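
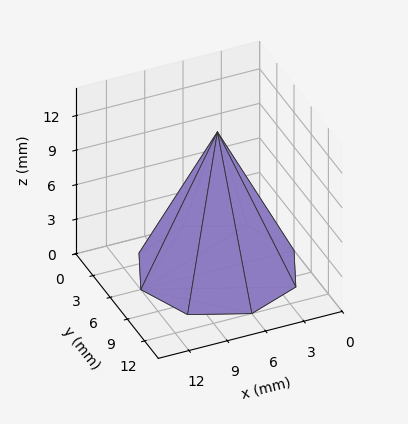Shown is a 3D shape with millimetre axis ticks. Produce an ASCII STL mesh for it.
Reading the render: the shape is a regular 8-sided pyramid, base circumscribed radius ≈ 6 mm, apex at z ≈ 12 mm (dimensions read to the nearest mm from the axis ticks). For the STL, each face is triangulated and given an outward normal.

solid part
  facet normal 0.0000 0.0000 -1.0000
    outer loop
      vertex 6.00 12.00 0.00
      vertex 10.24 10.24 0.00
      vertex 12.00 6.00 0.00
    endloop
  endfacet
  facet normal 0.0000 0.0000 -1.0000
    outer loop
      vertex 1.76 10.24 0.00
      vertex 6.00 12.00 0.00
      vertex 12.00 6.00 0.00
    endloop
  endfacet
  facet normal 0.0000 0.0000 -1.0000
    outer loop
      vertex 0.00 6.00 0.00
      vertex 1.76 10.24 0.00
      vertex 12.00 6.00 0.00
    endloop
  endfacet
  facet normal 0.0000 0.0000 -1.0000
    outer loop
      vertex 1.76 1.76 0.00
      vertex 0.00 6.00 0.00
      vertex 12.00 6.00 0.00
    endloop
  endfacet
  facet normal 0.0000 0.0000 -1.0000
    outer loop
      vertex 6.00 0.00 0.00
      vertex 1.76 1.76 0.00
      vertex 12.00 6.00 0.00
    endloop
  endfacet
  facet normal 0.0000 0.0000 -1.0000
    outer loop
      vertex 10.24 1.76 0.00
      vertex 6.00 0.00 0.00
      vertex 12.00 6.00 0.00
    endloop
  endfacet
  facet normal 0.8385 0.3481 0.4193
    outer loop
      vertex 12.00 6.00 0.00
      vertex 10.24 10.24 0.00
      vertex 6.00 6.00 12.00
    endloop
  endfacet
  facet normal 0.3481 0.8385 0.4193
    outer loop
      vertex 10.24 10.24 0.00
      vertex 6.00 12.00 0.00
      vertex 6.00 6.00 12.00
    endloop
  endfacet
  facet normal -0.3481 0.8385 0.4193
    outer loop
      vertex 6.00 12.00 0.00
      vertex 1.76 10.24 0.00
      vertex 6.00 6.00 12.00
    endloop
  endfacet
  facet normal -0.8385 0.3481 0.4193
    outer loop
      vertex 1.76 10.24 0.00
      vertex 0.00 6.00 0.00
      vertex 6.00 6.00 12.00
    endloop
  endfacet
  facet normal -0.8385 -0.3481 0.4193
    outer loop
      vertex 0.00 6.00 0.00
      vertex 1.76 1.76 0.00
      vertex 6.00 6.00 12.00
    endloop
  endfacet
  facet normal -0.3481 -0.8385 0.4193
    outer loop
      vertex 1.76 1.76 0.00
      vertex 6.00 0.00 0.00
      vertex 6.00 6.00 12.00
    endloop
  endfacet
  facet normal 0.3481 -0.8385 0.4193
    outer loop
      vertex 6.00 0.00 0.00
      vertex 10.24 1.76 0.00
      vertex 6.00 6.00 12.00
    endloop
  endfacet
  facet normal 0.8385 -0.3481 0.4193
    outer loop
      vertex 10.24 1.76 0.00
      vertex 12.00 6.00 0.00
      vertex 6.00 6.00 12.00
    endloop
  endfacet
endsolid part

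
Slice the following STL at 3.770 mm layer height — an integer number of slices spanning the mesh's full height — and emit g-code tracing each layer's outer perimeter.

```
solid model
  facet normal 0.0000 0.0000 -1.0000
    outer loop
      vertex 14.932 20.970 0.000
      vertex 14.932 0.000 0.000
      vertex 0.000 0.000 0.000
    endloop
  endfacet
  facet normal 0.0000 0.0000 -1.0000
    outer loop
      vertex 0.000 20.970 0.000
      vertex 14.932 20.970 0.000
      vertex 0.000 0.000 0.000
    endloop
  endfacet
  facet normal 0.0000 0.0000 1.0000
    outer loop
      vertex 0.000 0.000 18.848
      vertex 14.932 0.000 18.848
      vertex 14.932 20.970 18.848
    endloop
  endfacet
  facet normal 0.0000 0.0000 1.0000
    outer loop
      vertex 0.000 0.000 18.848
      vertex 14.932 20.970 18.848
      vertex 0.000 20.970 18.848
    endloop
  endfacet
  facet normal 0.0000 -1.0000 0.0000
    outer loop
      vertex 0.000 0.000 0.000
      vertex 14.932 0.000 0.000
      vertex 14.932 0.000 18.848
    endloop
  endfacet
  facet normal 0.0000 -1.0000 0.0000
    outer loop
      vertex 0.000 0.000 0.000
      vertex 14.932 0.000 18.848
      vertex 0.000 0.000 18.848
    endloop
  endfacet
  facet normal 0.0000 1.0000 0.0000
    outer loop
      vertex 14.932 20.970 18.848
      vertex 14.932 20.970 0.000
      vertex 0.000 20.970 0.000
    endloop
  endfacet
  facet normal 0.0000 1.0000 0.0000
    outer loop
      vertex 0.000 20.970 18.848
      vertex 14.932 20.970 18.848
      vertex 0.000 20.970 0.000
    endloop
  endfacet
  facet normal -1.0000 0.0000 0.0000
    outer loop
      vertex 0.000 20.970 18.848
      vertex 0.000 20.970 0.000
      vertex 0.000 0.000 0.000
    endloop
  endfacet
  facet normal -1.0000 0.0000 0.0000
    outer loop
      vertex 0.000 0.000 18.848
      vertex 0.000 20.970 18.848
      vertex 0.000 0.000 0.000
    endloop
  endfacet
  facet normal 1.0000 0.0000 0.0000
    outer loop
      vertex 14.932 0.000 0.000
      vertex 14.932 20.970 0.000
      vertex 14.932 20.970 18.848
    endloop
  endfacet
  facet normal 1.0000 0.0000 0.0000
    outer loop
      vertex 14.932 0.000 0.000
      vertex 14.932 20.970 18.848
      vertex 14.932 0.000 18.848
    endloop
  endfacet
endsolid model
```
; perimeter-only toolpath
G21 ; units = mm
G90 ; absolute positioning
G28 ; home
; layer 1
G0 Z3.770
G0 X0.000 Y0.000
G1 X14.932 Y0.000
G1 X14.932 Y20.970
G1 X0.000 Y20.970
G1 X0.000 Y0.000
; layer 2
G0 Z7.539
G0 X0.000 Y0.000
G1 X14.932 Y0.000
G1 X14.932 Y20.970
G1 X0.000 Y20.970
G1 X0.000 Y0.000
; layer 3
G0 Z11.309
G0 X0.000 Y0.000
G1 X14.932 Y0.000
G1 X14.932 Y20.970
G1 X0.000 Y20.970
G1 X0.000 Y0.000
; layer 4
G0 Z15.078
G0 X0.000 Y0.000
G1 X14.932 Y0.000
G1 X14.932 Y20.970
G1 X0.000 Y20.970
G1 X0.000 Y0.000
; layer 5
G0 Z18.848
G0 X0.000 Y0.000
G1 X14.932 Y0.000
G1 X14.932 Y20.970
G1 X0.000 Y20.970
G1 X0.000 Y0.000
M2 ; end

The solid is a rectangular box, roughly 14.9 × 21 mm footprint and 18.8 mm tall. Slicing at Δz = 3.770 mm — 5 equal slices spanning the solid's height, so layer i sits at z = i·h/5 — gives 5 non-empty perimeters. Each is a 4-segment closed polygon; G0 lifts to the layer z and rapids to the start vertex, then G1 traces the edges.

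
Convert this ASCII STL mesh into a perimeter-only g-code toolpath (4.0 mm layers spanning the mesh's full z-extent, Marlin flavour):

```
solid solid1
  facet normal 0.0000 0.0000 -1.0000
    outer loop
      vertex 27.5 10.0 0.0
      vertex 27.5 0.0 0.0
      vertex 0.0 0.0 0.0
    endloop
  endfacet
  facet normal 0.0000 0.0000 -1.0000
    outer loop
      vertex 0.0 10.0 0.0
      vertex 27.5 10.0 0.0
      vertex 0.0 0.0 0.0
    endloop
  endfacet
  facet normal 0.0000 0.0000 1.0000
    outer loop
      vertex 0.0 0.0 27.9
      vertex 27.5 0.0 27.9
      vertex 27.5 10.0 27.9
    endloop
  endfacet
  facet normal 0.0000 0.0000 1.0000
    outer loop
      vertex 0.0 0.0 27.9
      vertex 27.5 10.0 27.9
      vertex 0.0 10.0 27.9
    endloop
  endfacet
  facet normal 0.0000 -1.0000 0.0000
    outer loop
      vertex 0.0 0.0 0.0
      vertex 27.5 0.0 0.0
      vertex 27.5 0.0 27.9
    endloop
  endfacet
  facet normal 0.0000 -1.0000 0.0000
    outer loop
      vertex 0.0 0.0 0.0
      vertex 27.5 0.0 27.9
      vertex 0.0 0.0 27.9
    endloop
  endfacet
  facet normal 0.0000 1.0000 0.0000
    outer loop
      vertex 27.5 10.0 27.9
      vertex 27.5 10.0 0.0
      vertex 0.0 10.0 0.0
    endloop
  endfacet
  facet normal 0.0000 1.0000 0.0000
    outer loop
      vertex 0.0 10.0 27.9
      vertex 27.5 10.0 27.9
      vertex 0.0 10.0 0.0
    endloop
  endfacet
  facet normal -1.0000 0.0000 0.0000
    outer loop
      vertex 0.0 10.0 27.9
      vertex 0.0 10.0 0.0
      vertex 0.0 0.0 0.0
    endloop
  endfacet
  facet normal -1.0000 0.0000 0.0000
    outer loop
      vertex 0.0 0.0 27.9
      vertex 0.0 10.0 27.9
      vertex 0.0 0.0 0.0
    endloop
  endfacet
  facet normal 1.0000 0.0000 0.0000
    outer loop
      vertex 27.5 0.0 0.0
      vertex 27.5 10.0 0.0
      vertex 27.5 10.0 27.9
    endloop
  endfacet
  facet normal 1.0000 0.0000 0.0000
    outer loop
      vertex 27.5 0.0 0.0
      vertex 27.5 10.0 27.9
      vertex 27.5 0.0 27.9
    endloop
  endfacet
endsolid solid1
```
; perimeter-only toolpath
G21 ; units = mm
G90 ; absolute positioning
G28 ; home
; layer 1
G0 Z4.0
G0 X0.0 Y0.0
G1 X27.5 Y0.0
G1 X27.5 Y10.0
G1 X0.0 Y10.0
G1 X0.0 Y0.0
; layer 2
G0 Z8.0
G0 X0.0 Y0.0
G1 X27.5 Y0.0
G1 X27.5 Y10.0
G1 X0.0 Y10.0
G1 X0.0 Y0.0
; layer 3
G0 Z12.0
G0 X0.0 Y0.0
G1 X27.5 Y0.0
G1 X27.5 Y10.0
G1 X0.0 Y10.0
G1 X0.0 Y0.0
; layer 4
G0 Z15.9
G0 X0.0 Y0.0
G1 X27.5 Y0.0
G1 X27.5 Y10.0
G1 X0.0 Y10.0
G1 X0.0 Y0.0
; layer 5
G0 Z19.9
G0 X0.0 Y0.0
G1 X27.5 Y0.0
G1 X27.5 Y10.0
G1 X0.0 Y10.0
G1 X0.0 Y0.0
; layer 6
G0 Z23.9
G0 X0.0 Y0.0
G1 X27.5 Y0.0
G1 X27.5 Y10.0
G1 X0.0 Y10.0
G1 X0.0 Y0.0
; layer 7
G0 Z27.9
G0 X0.0 Y0.0
G1 X27.5 Y0.0
G1 X27.5 Y10.0
G1 X0.0 Y10.0
G1 X0.0 Y0.0
M2 ; end

The solid is a rectangular box, roughly 27.5 × 10 mm footprint and 27.9 mm tall. Slicing at Δz = 4.0 mm — 7 equal slices spanning the solid's height, so layer i sits at z = i·h/7 — gives 7 non-empty perimeters. Each is a 4-segment closed polygon; G0 lifts to the layer z and rapids to the start vertex, then G1 traces the edges.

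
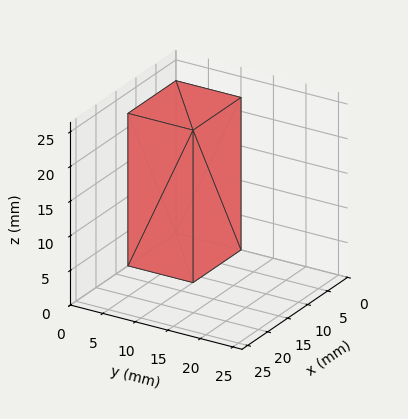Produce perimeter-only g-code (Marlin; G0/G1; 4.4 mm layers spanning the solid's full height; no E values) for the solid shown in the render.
Reading the render: the shape is a rectangular box, roughly 12 × 10 mm footprint and 22 mm tall (dimensions read to the nearest mm from the axis ticks). For the g-code, the solid's height is divided into equal slices at the stated Δz and each level perimeter traced with G1 moves after a G0 lift.

; perimeter-only toolpath
G21 ; units = mm
G90 ; absolute positioning
G28 ; home
; layer 1
G0 Z4.4
G0 X0.0 Y0.0
G1 X12.0 Y0.0
G1 X12.0 Y10.0
G1 X0.0 Y10.0
G1 X0.0 Y0.0
; layer 2
G0 Z8.8
G0 X0.0 Y0.0
G1 X12.0 Y0.0
G1 X12.0 Y10.0
G1 X0.0 Y10.0
G1 X0.0 Y0.0
; layer 3
G0 Z13.2
G0 X0.0 Y0.0
G1 X12.0 Y0.0
G1 X12.0 Y10.0
G1 X0.0 Y10.0
G1 X0.0 Y0.0
; layer 4
G0 Z17.6
G0 X0.0 Y0.0
G1 X12.0 Y0.0
G1 X12.0 Y10.0
G1 X0.0 Y10.0
G1 X0.0 Y0.0
; layer 5
G0 Z22.0
G0 X0.0 Y0.0
G1 X12.0 Y0.0
G1 X12.0 Y10.0
G1 X0.0 Y10.0
G1 X0.0 Y0.0
M2 ; end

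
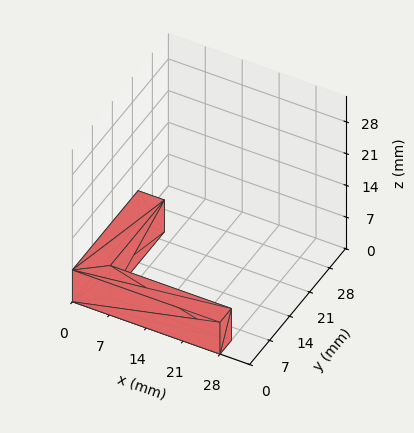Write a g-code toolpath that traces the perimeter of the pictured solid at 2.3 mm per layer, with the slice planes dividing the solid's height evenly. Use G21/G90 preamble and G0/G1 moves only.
Reading the render: the shape is an L-shaped prism: outer 28 × 23 mm, arm thicknesses ≈ 4 mm (horizontal) and 5 mm (vertical), extruded 7 mm in z (dimensions read to the nearest mm from the axis ticks). For the g-code, the solid's height is divided into equal slices at the stated Δz and each level perimeter traced with G1 moves after a G0 lift.

; perimeter-only toolpath
G21 ; units = mm
G90 ; absolute positioning
G28 ; home
; layer 1
G0 Z2.3
G0 X0.0 Y0.0
G1 X28.0 Y0.0
G1 X28.0 Y4.0
G1 X5.0 Y4.0
G1 X5.0 Y23.0
G1 X0.0 Y23.0
G1 X0.0 Y0.0
; layer 2
G0 Z4.7
G0 X0.0 Y0.0
G1 X28.0 Y0.0
G1 X28.0 Y4.0
G1 X5.0 Y4.0
G1 X5.0 Y23.0
G1 X0.0 Y23.0
G1 X0.0 Y0.0
; layer 3
G0 Z7.0
G0 X0.0 Y0.0
G1 X28.0 Y0.0
G1 X28.0 Y4.0
G1 X5.0 Y4.0
G1 X5.0 Y23.0
G1 X0.0 Y23.0
G1 X0.0 Y0.0
M2 ; end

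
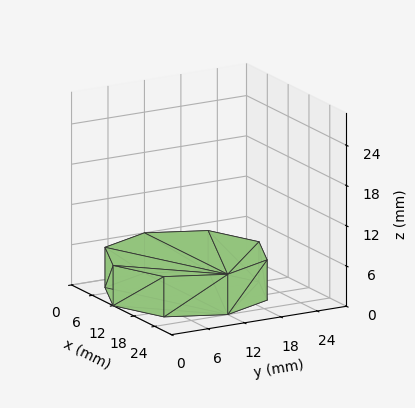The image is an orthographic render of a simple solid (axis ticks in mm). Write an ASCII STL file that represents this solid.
Reading the render: the shape is a regular 8-sided prism (a cylinder approximated with 8 flat sides), circumscribed radius ≈ 12 mm, height ≈ 6 mm (dimensions read to the nearest mm from the axis ticks). For the STL, each face is triangulated and given an outward normal.

solid part
  facet normal 0.0000 0.0000 -1.0000
    outer loop
      vertex 12.00 24.00 0.00
      vertex 20.49 20.49 0.00
      vertex 24.00 12.00 0.00
    endloop
  endfacet
  facet normal 0.0000 0.0000 -1.0000
    outer loop
      vertex 3.51 20.49 0.00
      vertex 12.00 24.00 0.00
      vertex 24.00 12.00 0.00
    endloop
  endfacet
  facet normal 0.0000 0.0000 -1.0000
    outer loop
      vertex 0.00 12.00 0.00
      vertex 3.51 20.49 0.00
      vertex 24.00 12.00 0.00
    endloop
  endfacet
  facet normal 0.0000 0.0000 -1.0000
    outer loop
      vertex 3.51 3.51 0.00
      vertex 0.00 12.00 0.00
      vertex 24.00 12.00 0.00
    endloop
  endfacet
  facet normal 0.0000 0.0000 -1.0000
    outer loop
      vertex 12.00 0.00 0.00
      vertex 3.51 3.51 0.00
      vertex 24.00 12.00 0.00
    endloop
  endfacet
  facet normal 0.0000 0.0000 -1.0000
    outer loop
      vertex 20.49 3.51 0.00
      vertex 12.00 0.00 0.00
      vertex 24.00 12.00 0.00
    endloop
  endfacet
  facet normal 0.0000 0.0000 1.0000
    outer loop
      vertex 24.00 12.00 6.00
      vertex 20.49 20.49 6.00
      vertex 12.00 24.00 6.00
    endloop
  endfacet
  facet normal 0.0000 0.0000 1.0000
    outer loop
      vertex 24.00 12.00 6.00
      vertex 12.00 24.00 6.00
      vertex 3.51 20.49 6.00
    endloop
  endfacet
  facet normal 0.0000 0.0000 1.0000
    outer loop
      vertex 24.00 12.00 6.00
      vertex 3.51 20.49 6.00
      vertex 0.00 12.00 6.00
    endloop
  endfacet
  facet normal 0.0000 0.0000 1.0000
    outer loop
      vertex 24.00 12.00 6.00
      vertex 0.00 12.00 6.00
      vertex 3.51 3.51 6.00
    endloop
  endfacet
  facet normal 0.0000 0.0000 1.0000
    outer loop
      vertex 24.00 12.00 6.00
      vertex 3.51 3.51 6.00
      vertex 12.00 0.00 6.00
    endloop
  endfacet
  facet normal 0.0000 0.0000 1.0000
    outer loop
      vertex 24.00 12.00 6.00
      vertex 12.00 0.00 6.00
      vertex 20.49 3.51 6.00
    endloop
  endfacet
  facet normal 0.9241 0.3821 0.0000
    outer loop
      vertex 24.00 12.00 0.00
      vertex 20.49 20.49 0.00
      vertex 20.49 20.49 6.00
    endloop
  endfacet
  facet normal 0.9241 0.3821 0.0000
    outer loop
      vertex 24.00 12.00 0.00
      vertex 20.49 20.49 6.00
      vertex 24.00 12.00 6.00
    endloop
  endfacet
  facet normal 0.3821 0.9241 0.0000
    outer loop
      vertex 20.49 20.49 0.00
      vertex 12.00 24.00 0.00
      vertex 12.00 24.00 6.00
    endloop
  endfacet
  facet normal 0.3821 0.9241 0.0000
    outer loop
      vertex 20.49 20.49 0.00
      vertex 12.00 24.00 6.00
      vertex 20.49 20.49 6.00
    endloop
  endfacet
  facet normal -0.3821 0.9241 0.0000
    outer loop
      vertex 12.00 24.00 0.00
      vertex 3.51 20.49 0.00
      vertex 3.51 20.49 6.00
    endloop
  endfacet
  facet normal -0.3821 0.9241 0.0000
    outer loop
      vertex 12.00 24.00 0.00
      vertex 3.51 20.49 6.00
      vertex 12.00 24.00 6.00
    endloop
  endfacet
  facet normal -0.9241 0.3821 0.0000
    outer loop
      vertex 3.51 20.49 0.00
      vertex 0.00 12.00 0.00
      vertex 0.00 12.00 6.00
    endloop
  endfacet
  facet normal -0.9241 0.3821 0.0000
    outer loop
      vertex 3.51 20.49 0.00
      vertex 0.00 12.00 6.00
      vertex 3.51 20.49 6.00
    endloop
  endfacet
  facet normal -0.9241 -0.3821 0.0000
    outer loop
      vertex 0.00 12.00 0.00
      vertex 3.51 3.51 0.00
      vertex 3.51 3.51 6.00
    endloop
  endfacet
  facet normal -0.9241 -0.3821 0.0000
    outer loop
      vertex 0.00 12.00 0.00
      vertex 3.51 3.51 6.00
      vertex 0.00 12.00 6.00
    endloop
  endfacet
  facet normal -0.3821 -0.9241 0.0000
    outer loop
      vertex 3.51 3.51 0.00
      vertex 12.00 0.00 0.00
      vertex 12.00 0.00 6.00
    endloop
  endfacet
  facet normal -0.3821 -0.9241 0.0000
    outer loop
      vertex 3.51 3.51 0.00
      vertex 12.00 0.00 6.00
      vertex 3.51 3.51 6.00
    endloop
  endfacet
  facet normal 0.3821 -0.9241 0.0000
    outer loop
      vertex 12.00 0.00 0.00
      vertex 20.49 3.51 0.00
      vertex 20.49 3.51 6.00
    endloop
  endfacet
  facet normal 0.3821 -0.9241 0.0000
    outer loop
      vertex 12.00 0.00 0.00
      vertex 20.49 3.51 6.00
      vertex 12.00 0.00 6.00
    endloop
  endfacet
  facet normal 0.9241 -0.3821 0.0000
    outer loop
      vertex 20.49 3.51 0.00
      vertex 24.00 12.00 0.00
      vertex 24.00 12.00 6.00
    endloop
  endfacet
  facet normal 0.9241 -0.3821 0.0000
    outer loop
      vertex 20.49 3.51 0.00
      vertex 24.00 12.00 6.00
      vertex 20.49 3.51 6.00
    endloop
  endfacet
endsolid part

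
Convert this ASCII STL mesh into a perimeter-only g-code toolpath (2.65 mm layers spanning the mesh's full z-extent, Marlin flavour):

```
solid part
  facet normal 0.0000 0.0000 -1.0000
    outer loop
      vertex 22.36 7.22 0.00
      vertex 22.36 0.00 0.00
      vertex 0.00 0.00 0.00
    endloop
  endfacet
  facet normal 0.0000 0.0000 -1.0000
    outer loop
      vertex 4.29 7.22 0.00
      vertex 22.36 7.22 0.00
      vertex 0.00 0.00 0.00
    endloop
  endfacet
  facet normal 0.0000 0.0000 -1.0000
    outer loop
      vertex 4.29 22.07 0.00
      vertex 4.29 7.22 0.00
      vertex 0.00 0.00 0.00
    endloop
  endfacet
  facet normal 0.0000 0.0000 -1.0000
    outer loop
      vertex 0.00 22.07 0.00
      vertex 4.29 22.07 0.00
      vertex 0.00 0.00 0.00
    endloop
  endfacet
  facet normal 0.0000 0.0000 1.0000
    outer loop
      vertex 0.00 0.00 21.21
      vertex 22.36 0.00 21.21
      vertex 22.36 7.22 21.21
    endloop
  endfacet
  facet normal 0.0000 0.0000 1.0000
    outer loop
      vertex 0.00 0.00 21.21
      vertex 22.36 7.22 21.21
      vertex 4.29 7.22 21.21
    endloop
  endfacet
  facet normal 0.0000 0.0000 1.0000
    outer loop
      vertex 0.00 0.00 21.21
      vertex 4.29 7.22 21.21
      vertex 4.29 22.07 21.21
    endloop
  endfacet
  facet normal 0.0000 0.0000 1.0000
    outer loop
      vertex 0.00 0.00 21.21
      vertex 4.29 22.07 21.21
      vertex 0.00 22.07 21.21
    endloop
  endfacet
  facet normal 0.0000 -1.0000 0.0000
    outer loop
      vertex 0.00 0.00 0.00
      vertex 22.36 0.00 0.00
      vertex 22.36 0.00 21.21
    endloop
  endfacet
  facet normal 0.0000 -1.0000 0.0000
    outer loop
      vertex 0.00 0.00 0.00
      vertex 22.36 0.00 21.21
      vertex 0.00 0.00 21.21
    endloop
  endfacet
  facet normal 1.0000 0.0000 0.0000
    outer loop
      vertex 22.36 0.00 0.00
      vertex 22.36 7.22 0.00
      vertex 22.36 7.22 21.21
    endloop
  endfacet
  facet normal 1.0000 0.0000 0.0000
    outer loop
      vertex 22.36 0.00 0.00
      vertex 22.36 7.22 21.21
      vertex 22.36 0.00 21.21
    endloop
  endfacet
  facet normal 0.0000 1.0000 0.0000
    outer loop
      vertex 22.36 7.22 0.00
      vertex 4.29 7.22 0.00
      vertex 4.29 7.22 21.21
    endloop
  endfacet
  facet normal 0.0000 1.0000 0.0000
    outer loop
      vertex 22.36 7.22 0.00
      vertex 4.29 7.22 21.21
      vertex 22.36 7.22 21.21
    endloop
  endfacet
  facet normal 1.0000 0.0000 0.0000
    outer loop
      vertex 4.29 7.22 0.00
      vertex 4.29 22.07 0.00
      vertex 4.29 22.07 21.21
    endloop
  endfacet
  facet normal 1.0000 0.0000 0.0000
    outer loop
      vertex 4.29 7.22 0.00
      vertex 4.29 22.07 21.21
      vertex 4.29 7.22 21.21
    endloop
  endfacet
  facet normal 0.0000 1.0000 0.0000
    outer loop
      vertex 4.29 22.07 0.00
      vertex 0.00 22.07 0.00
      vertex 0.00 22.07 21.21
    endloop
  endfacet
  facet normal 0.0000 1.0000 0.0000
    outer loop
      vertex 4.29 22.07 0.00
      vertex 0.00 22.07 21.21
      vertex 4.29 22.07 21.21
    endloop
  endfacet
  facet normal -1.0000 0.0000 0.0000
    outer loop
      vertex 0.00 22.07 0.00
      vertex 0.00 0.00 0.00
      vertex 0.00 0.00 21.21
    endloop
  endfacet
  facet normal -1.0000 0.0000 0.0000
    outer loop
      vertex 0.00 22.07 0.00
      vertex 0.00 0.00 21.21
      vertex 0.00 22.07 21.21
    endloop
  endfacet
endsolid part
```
; perimeter-only toolpath
G21 ; units = mm
G90 ; absolute positioning
G28 ; home
; layer 1
G0 Z2.65
G0 X0.00 Y0.00
G1 X22.36 Y0.00
G1 X22.36 Y7.22
G1 X4.29 Y7.22
G1 X4.29 Y22.07
G1 X0.00 Y22.07
G1 X0.00 Y0.00
; layer 2
G0 Z5.30
G0 X0.00 Y0.00
G1 X22.36 Y0.00
G1 X22.36 Y7.22
G1 X4.29 Y7.22
G1 X4.29 Y22.07
G1 X0.00 Y22.07
G1 X0.00 Y0.00
; layer 3
G0 Z7.95
G0 X0.00 Y0.00
G1 X22.36 Y0.00
G1 X22.36 Y7.22
G1 X4.29 Y7.22
G1 X4.29 Y22.07
G1 X0.00 Y22.07
G1 X0.00 Y0.00
; layer 4
G0 Z10.61
G0 X0.00 Y0.00
G1 X22.36 Y0.00
G1 X22.36 Y7.22
G1 X4.29 Y7.22
G1 X4.29 Y22.07
G1 X0.00 Y22.07
G1 X0.00 Y0.00
; layer 5
G0 Z13.26
G0 X0.00 Y0.00
G1 X22.36 Y0.00
G1 X22.36 Y7.22
G1 X4.29 Y7.22
G1 X4.29 Y22.07
G1 X0.00 Y22.07
G1 X0.00 Y0.00
; layer 6
G0 Z15.91
G0 X0.00 Y0.00
G1 X22.36 Y0.00
G1 X22.36 Y7.22
G1 X4.29 Y7.22
G1 X4.29 Y22.07
G1 X0.00 Y22.07
G1 X0.00 Y0.00
; layer 7
G0 Z18.56
G0 X0.00 Y0.00
G1 X22.36 Y0.00
G1 X22.36 Y7.22
G1 X4.29 Y7.22
G1 X4.29 Y22.07
G1 X0.00 Y22.07
G1 X0.00 Y0.00
; layer 8
G0 Z21.21
G0 X0.00 Y0.00
G1 X22.36 Y0.00
G1 X22.36 Y7.22
G1 X4.29 Y7.22
G1 X4.29 Y22.07
G1 X0.00 Y22.07
G1 X0.00 Y0.00
M2 ; end

The solid is an L-shaped prism: outer 22.4 × 22.1 mm, arm thicknesses ≈ 7.22 mm (horizontal) and 4.29 mm (vertical), extruded 21.2 mm in z. Slicing at Δz = 2.65 mm — 8 equal slices spanning the solid's height, so layer i sits at z = i·h/8 — gives 8 non-empty perimeters. Each is a 6-segment closed polygon; G0 lifts to the layer z and rapids to the start vertex, then G1 traces the edges.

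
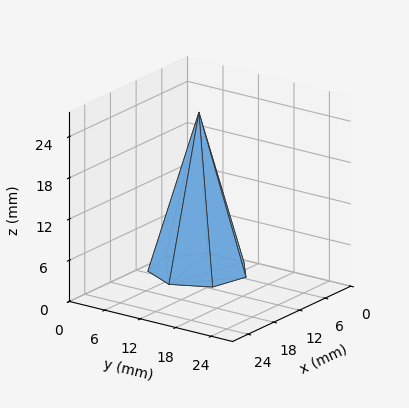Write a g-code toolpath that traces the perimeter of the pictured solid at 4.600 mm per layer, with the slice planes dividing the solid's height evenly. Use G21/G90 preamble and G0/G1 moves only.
Reading the render: the shape is a regular 7-sided pyramid, base circumscribed radius ≈ 7 mm, apex at z ≈ 23 mm (dimensions read to the nearest mm from the axis ticks). For the g-code, the solid's height is divided into equal slices at the stated Δz and each level perimeter traced with G1 moves after a G0 lift.

; perimeter-only toolpath
G21 ; units = mm
G90 ; absolute positioning
G28 ; home
; layer 1
G0 Z4.600
G0 X12.600 Y7.000
G1 X10.491 Y11.378
G1 X5.754 Y12.459
G1 X1.954 Y9.430
G1 X1.954 Y4.570
G1 X5.754 Y1.541
G1 X10.491 Y2.622
G1 X12.600 Y7.000
; layer 2
G0 Z9.200
G0 X11.200 Y7.000
G1 X9.618 Y10.284
G1 X6.065 Y11.094
G1 X3.216 Y8.822
G1 X3.216 Y5.178
G1 X6.065 Y2.906
G1 X9.618 Y3.716
G1 X11.200 Y7.000
; layer 3
G0 Z13.800
G0 X9.800 Y7.000
G1 X8.746 Y9.189
G1 X6.377 Y9.730
G1 X4.477 Y8.215
G1 X4.477 Y5.785
G1 X6.377 Y4.270
G1 X8.746 Y4.811
G1 X9.800 Y7.000
; layer 4
G0 Z18.400
G0 X8.400 Y7.000
G1 X7.873 Y8.095
G1 X6.688 Y8.365
G1 X5.739 Y7.607
G1 X5.739 Y6.393
G1 X6.688 Y5.635
G1 X7.873 Y5.905
G1 X8.400 Y7.000
M2 ; end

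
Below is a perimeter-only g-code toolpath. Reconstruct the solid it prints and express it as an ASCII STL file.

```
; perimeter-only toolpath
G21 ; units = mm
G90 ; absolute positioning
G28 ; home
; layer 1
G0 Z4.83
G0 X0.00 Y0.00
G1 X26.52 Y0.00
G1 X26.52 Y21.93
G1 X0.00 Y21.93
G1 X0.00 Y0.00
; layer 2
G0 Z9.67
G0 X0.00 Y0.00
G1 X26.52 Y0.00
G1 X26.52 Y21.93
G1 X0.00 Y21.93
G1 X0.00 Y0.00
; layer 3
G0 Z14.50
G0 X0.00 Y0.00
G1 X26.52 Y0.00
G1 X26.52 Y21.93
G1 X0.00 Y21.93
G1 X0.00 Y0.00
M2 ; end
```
solid part
  facet normal 0.0000 0.0000 -1.0000
    outer loop
      vertex 26.52 21.93 0.00
      vertex 26.52 0.00 0.00
      vertex 0.00 0.00 0.00
    endloop
  endfacet
  facet normal 0.0000 0.0000 -1.0000
    outer loop
      vertex 0.00 21.93 0.00
      vertex 26.52 21.93 0.00
      vertex 0.00 0.00 0.00
    endloop
  endfacet
  facet normal 0.0000 0.0000 1.0000
    outer loop
      vertex 0.00 0.00 14.50
      vertex 26.52 0.00 14.50
      vertex 26.52 21.93 14.50
    endloop
  endfacet
  facet normal 0.0000 0.0000 1.0000
    outer loop
      vertex 0.00 0.00 14.50
      vertex 26.52 21.93 14.50
      vertex 0.00 21.93 14.50
    endloop
  endfacet
  facet normal 0.0000 -1.0000 0.0000
    outer loop
      vertex 0.00 0.00 0.00
      vertex 26.52 0.00 0.00
      vertex 26.52 0.00 14.50
    endloop
  endfacet
  facet normal 0.0000 -1.0000 0.0000
    outer loop
      vertex 0.00 0.00 0.00
      vertex 26.52 0.00 14.50
      vertex 0.00 0.00 14.50
    endloop
  endfacet
  facet normal 0.0000 1.0000 0.0000
    outer loop
      vertex 26.52 21.93 14.50
      vertex 26.52 21.93 0.00
      vertex 0.00 21.93 0.00
    endloop
  endfacet
  facet normal 0.0000 1.0000 0.0000
    outer loop
      vertex 0.00 21.93 14.50
      vertex 26.52 21.93 14.50
      vertex 0.00 21.93 0.00
    endloop
  endfacet
  facet normal -1.0000 0.0000 0.0000
    outer loop
      vertex 0.00 21.93 14.50
      vertex 0.00 21.93 0.00
      vertex 0.00 0.00 0.00
    endloop
  endfacet
  facet normal -1.0000 0.0000 0.0000
    outer loop
      vertex 0.00 0.00 14.50
      vertex 0.00 21.93 14.50
      vertex 0.00 0.00 0.00
    endloop
  endfacet
  facet normal 1.0000 0.0000 0.0000
    outer loop
      vertex 26.52 0.00 0.00
      vertex 26.52 21.93 0.00
      vertex 26.52 21.93 14.50
    endloop
  endfacet
  facet normal 1.0000 0.0000 0.0000
    outer loop
      vertex 26.52 0.00 0.00
      vertex 26.52 21.93 14.50
      vertex 26.52 0.00 14.50
    endloop
  endfacet
endsolid part

The G0 Z moves step by Δz≈4.83 mm. Every layer's G1 loop is the same polygon, so the solid is a straight extrusion of it from z=0 to z≈14.5. Closing with flat bottom and top caps and triangulating gives 12 facets — a rectangular box, roughly 26.5 × 21.9 mm footprint and 14.5 mm tall.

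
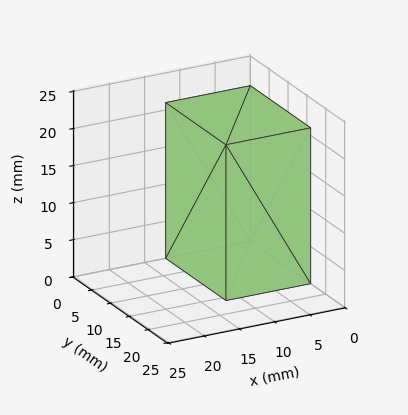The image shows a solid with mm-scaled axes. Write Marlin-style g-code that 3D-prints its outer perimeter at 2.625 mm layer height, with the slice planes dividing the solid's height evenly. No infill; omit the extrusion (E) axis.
Reading the render: the shape is a rectangular box, roughly 12 × 16 mm footprint and 21 mm tall (dimensions read to the nearest mm from the axis ticks). For the g-code, the solid's height is divided into equal slices at the stated Δz and each level perimeter traced with G1 moves after a G0 lift.

; perimeter-only toolpath
G21 ; units = mm
G90 ; absolute positioning
G28 ; home
; layer 1
G0 Z2.625
G0 X0.000 Y0.000
G1 X12.000 Y0.000
G1 X12.000 Y16.000
G1 X0.000 Y16.000
G1 X0.000 Y0.000
; layer 2
G0 Z5.250
G0 X0.000 Y0.000
G1 X12.000 Y0.000
G1 X12.000 Y16.000
G1 X0.000 Y16.000
G1 X0.000 Y0.000
; layer 3
G0 Z7.875
G0 X0.000 Y0.000
G1 X12.000 Y0.000
G1 X12.000 Y16.000
G1 X0.000 Y16.000
G1 X0.000 Y0.000
; layer 4
G0 Z10.500
G0 X0.000 Y0.000
G1 X12.000 Y0.000
G1 X12.000 Y16.000
G1 X0.000 Y16.000
G1 X0.000 Y0.000
; layer 5
G0 Z13.125
G0 X0.000 Y0.000
G1 X12.000 Y0.000
G1 X12.000 Y16.000
G1 X0.000 Y16.000
G1 X0.000 Y0.000
; layer 6
G0 Z15.750
G0 X0.000 Y0.000
G1 X12.000 Y0.000
G1 X12.000 Y16.000
G1 X0.000 Y16.000
G1 X0.000 Y0.000
; layer 7
G0 Z18.375
G0 X0.000 Y0.000
G1 X12.000 Y0.000
G1 X12.000 Y16.000
G1 X0.000 Y16.000
G1 X0.000 Y0.000
; layer 8
G0 Z21.000
G0 X0.000 Y0.000
G1 X12.000 Y0.000
G1 X12.000 Y16.000
G1 X0.000 Y16.000
G1 X0.000 Y0.000
M2 ; end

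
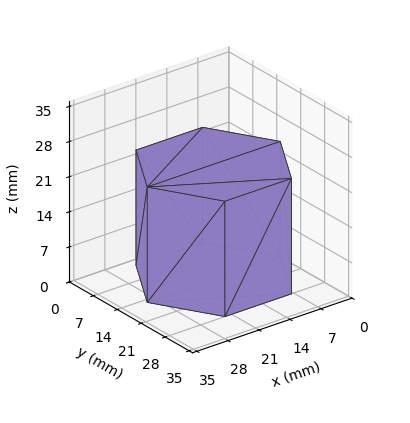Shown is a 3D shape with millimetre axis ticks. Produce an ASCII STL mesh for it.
Reading the render: the shape is a regular 6-sided prism (a cylinder approximated with 6 flat sides), circumscribed radius ≈ 15 mm, height ≈ 23 mm (dimensions read to the nearest mm from the axis ticks). For the STL, each face is triangulated and given an outward normal.

solid part
  facet normal 0.0000 0.0000 -1.0000
    outer loop
      vertex 7.50 27.99 0.00
      vertex 22.50 27.99 0.00
      vertex 30.00 15.00 0.00
    endloop
  endfacet
  facet normal 0.0000 0.0000 -1.0000
    outer loop
      vertex 0.00 15.00 0.00
      vertex 7.50 27.99 0.00
      vertex 30.00 15.00 0.00
    endloop
  endfacet
  facet normal 0.0000 0.0000 -1.0000
    outer loop
      vertex 7.50 2.01 0.00
      vertex 0.00 15.00 0.00
      vertex 30.00 15.00 0.00
    endloop
  endfacet
  facet normal 0.0000 0.0000 -1.0000
    outer loop
      vertex 22.50 2.01 0.00
      vertex 7.50 2.01 0.00
      vertex 30.00 15.00 0.00
    endloop
  endfacet
  facet normal 0.0000 0.0000 1.0000
    outer loop
      vertex 30.00 15.00 23.00
      vertex 22.50 27.99 23.00
      vertex 7.50 27.99 23.00
    endloop
  endfacet
  facet normal 0.0000 0.0000 1.0000
    outer loop
      vertex 30.00 15.00 23.00
      vertex 7.50 27.99 23.00
      vertex 0.00 15.00 23.00
    endloop
  endfacet
  facet normal 0.0000 0.0000 1.0000
    outer loop
      vertex 30.00 15.00 23.00
      vertex 0.00 15.00 23.00
      vertex 7.50 2.01 23.00
    endloop
  endfacet
  facet normal 0.0000 0.0000 1.0000
    outer loop
      vertex 30.00 15.00 23.00
      vertex 7.50 2.01 23.00
      vertex 22.50 2.01 23.00
    endloop
  endfacet
  facet normal 0.8660 0.5000 0.0000
    outer loop
      vertex 30.00 15.00 0.00
      vertex 22.50 27.99 0.00
      vertex 22.50 27.99 23.00
    endloop
  endfacet
  facet normal 0.8660 0.5000 0.0000
    outer loop
      vertex 30.00 15.00 0.00
      vertex 22.50 27.99 23.00
      vertex 30.00 15.00 23.00
    endloop
  endfacet
  facet normal 0.0000 1.0000 0.0000
    outer loop
      vertex 22.50 27.99 0.00
      vertex 7.50 27.99 0.00
      vertex 7.50 27.99 23.00
    endloop
  endfacet
  facet normal 0.0000 1.0000 0.0000
    outer loop
      vertex 22.50 27.99 0.00
      vertex 7.50 27.99 23.00
      vertex 22.50 27.99 23.00
    endloop
  endfacet
  facet normal -0.8660 0.5000 0.0000
    outer loop
      vertex 7.50 27.99 0.00
      vertex 0.00 15.00 0.00
      vertex 0.00 15.00 23.00
    endloop
  endfacet
  facet normal -0.8660 0.5000 0.0000
    outer loop
      vertex 7.50 27.99 0.00
      vertex 0.00 15.00 23.00
      vertex 7.50 27.99 23.00
    endloop
  endfacet
  facet normal -0.8660 -0.5000 0.0000
    outer loop
      vertex 0.00 15.00 0.00
      vertex 7.50 2.01 0.00
      vertex 7.50 2.01 23.00
    endloop
  endfacet
  facet normal -0.8660 -0.5000 0.0000
    outer loop
      vertex 0.00 15.00 0.00
      vertex 7.50 2.01 23.00
      vertex 0.00 15.00 23.00
    endloop
  endfacet
  facet normal 0.0000 -1.0000 0.0000
    outer loop
      vertex 7.50 2.01 0.00
      vertex 22.50 2.01 0.00
      vertex 22.50 2.01 23.00
    endloop
  endfacet
  facet normal 0.0000 -1.0000 0.0000
    outer loop
      vertex 7.50 2.01 0.00
      vertex 22.50 2.01 23.00
      vertex 7.50 2.01 23.00
    endloop
  endfacet
  facet normal 0.8660 -0.5000 0.0000
    outer loop
      vertex 22.50 2.01 0.00
      vertex 30.00 15.00 0.00
      vertex 30.00 15.00 23.00
    endloop
  endfacet
  facet normal 0.8660 -0.5000 0.0000
    outer loop
      vertex 22.50 2.01 0.00
      vertex 30.00 15.00 23.00
      vertex 22.50 2.01 23.00
    endloop
  endfacet
endsolid part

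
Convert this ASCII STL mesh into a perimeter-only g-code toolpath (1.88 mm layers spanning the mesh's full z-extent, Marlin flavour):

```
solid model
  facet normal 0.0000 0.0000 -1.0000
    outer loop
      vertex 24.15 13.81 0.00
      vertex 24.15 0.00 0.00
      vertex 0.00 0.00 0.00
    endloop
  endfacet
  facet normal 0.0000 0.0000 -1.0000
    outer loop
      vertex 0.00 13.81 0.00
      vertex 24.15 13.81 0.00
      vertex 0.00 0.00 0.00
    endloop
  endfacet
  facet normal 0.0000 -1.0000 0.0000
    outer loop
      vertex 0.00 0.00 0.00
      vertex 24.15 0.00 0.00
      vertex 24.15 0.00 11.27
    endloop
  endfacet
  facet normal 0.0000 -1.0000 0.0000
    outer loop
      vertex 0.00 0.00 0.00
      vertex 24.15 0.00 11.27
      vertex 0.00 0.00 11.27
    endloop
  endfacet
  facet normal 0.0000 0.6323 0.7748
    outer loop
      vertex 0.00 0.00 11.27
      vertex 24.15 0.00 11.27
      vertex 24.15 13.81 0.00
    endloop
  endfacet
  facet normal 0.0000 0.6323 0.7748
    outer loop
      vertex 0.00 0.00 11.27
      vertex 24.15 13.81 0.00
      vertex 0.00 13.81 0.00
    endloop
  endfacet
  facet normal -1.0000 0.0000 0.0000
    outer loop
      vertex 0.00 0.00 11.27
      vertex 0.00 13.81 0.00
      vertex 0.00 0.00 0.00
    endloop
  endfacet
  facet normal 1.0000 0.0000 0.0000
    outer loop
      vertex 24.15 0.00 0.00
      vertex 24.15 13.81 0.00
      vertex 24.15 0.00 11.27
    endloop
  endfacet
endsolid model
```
; perimeter-only toolpath
G21 ; units = mm
G90 ; absolute positioning
G28 ; home
; layer 1
G0 Z1.88
G0 X0.00 Y0.00
G1 X24.15 Y0.00
G1 X24.15 Y11.51
G1 X0.00 Y11.51
G1 X0.00 Y0.00
; layer 2
G0 Z3.76
G0 X0.00 Y0.00
G1 X24.15 Y0.00
G1 X24.15 Y9.21
G1 X0.00 Y9.21
G1 X0.00 Y0.00
; layer 3
G0 Z5.63
G0 X0.00 Y0.00
G1 X24.15 Y0.00
G1 X24.15 Y6.91
G1 X0.00 Y6.91
G1 X0.00 Y0.00
; layer 4
G0 Z7.51
G0 X0.00 Y0.00
G1 X24.15 Y0.00
G1 X24.15 Y4.60
G1 X0.00 Y4.60
G1 X0.00 Y0.00
; layer 5
G0 Z9.39
G0 X0.00 Y0.00
G1 X24.15 Y0.00
G1 X24.15 Y2.30
G1 X0.00 Y2.30
G1 X0.00 Y0.00
M2 ; end

The solid is a wedge (ramp): 24.1 × 13.8 mm base, rising to 11.3 mm along the y=0 edge and sloping linearly to z=0 at y=13.8. Slicing at Δz = 1.88 mm — 6 equal slices spanning the solid's height, so layer i sits at z = i·h/6 — gives 5 non-empty perimeters. Each is a 4-segment closed polygon; G0 lifts to the layer z and rapids to the start vertex, then G1 traces the edges. The cross-section shrinks linearly with z (the slice at the apex is degenerate and omitted).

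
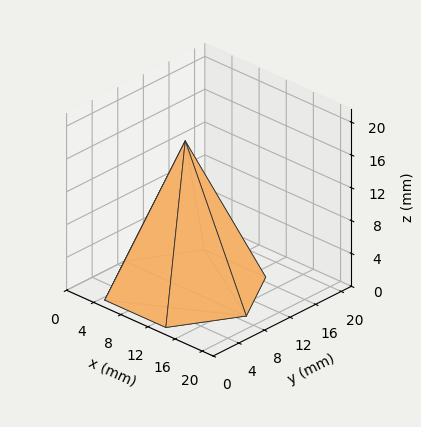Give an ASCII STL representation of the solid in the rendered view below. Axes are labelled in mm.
Reading the render: the shape is a regular 6-sided pyramid, base circumscribed radius ≈ 9 mm, apex at z ≈ 18 mm (dimensions read to the nearest mm from the axis ticks). For the STL, each face is triangulated and given an outward normal.

solid part
  facet normal 0.0000 0.0000 -1.0000
    outer loop
      vertex 4.5 16.8 0.0
      vertex 13.5 16.8 0.0
      vertex 18.0 9.0 0.0
    endloop
  endfacet
  facet normal 0.0000 0.0000 -1.0000
    outer loop
      vertex 0.0 9.0 0.0
      vertex 4.5 16.8 0.0
      vertex 18.0 9.0 0.0
    endloop
  endfacet
  facet normal 0.0000 0.0000 -1.0000
    outer loop
      vertex 4.5 1.2 0.0
      vertex 0.0 9.0 0.0
      vertex 18.0 9.0 0.0
    endloop
  endfacet
  facet normal 0.0000 0.0000 -1.0000
    outer loop
      vertex 13.5 1.2 0.0
      vertex 4.5 1.2 0.0
      vertex 18.0 9.0 0.0
    endloop
  endfacet
  facet normal 0.7948 0.4586 0.3974
    outer loop
      vertex 18.0 9.0 0.0
      vertex 13.5 16.8 0.0
      vertex 9.0 9.0 18.0
    endloop
  endfacet
  facet normal 0.0000 0.9176 0.3976
    outer loop
      vertex 13.5 16.8 0.0
      vertex 4.5 16.8 0.0
      vertex 9.0 9.0 18.0
    endloop
  endfacet
  facet normal -0.7948 0.4586 0.3974
    outer loop
      vertex 4.5 16.8 0.0
      vertex 0.0 9.0 0.0
      vertex 9.0 9.0 18.0
    endloop
  endfacet
  facet normal -0.7948 -0.4586 0.3974
    outer loop
      vertex 0.0 9.0 0.0
      vertex 4.5 1.2 0.0
      vertex 9.0 9.0 18.0
    endloop
  endfacet
  facet normal 0.0000 -0.9176 0.3976
    outer loop
      vertex 4.5 1.2 0.0
      vertex 13.5 1.2 0.0
      vertex 9.0 9.0 18.0
    endloop
  endfacet
  facet normal 0.7948 -0.4586 0.3974
    outer loop
      vertex 13.5 1.2 0.0
      vertex 18.0 9.0 0.0
      vertex 9.0 9.0 18.0
    endloop
  endfacet
endsolid part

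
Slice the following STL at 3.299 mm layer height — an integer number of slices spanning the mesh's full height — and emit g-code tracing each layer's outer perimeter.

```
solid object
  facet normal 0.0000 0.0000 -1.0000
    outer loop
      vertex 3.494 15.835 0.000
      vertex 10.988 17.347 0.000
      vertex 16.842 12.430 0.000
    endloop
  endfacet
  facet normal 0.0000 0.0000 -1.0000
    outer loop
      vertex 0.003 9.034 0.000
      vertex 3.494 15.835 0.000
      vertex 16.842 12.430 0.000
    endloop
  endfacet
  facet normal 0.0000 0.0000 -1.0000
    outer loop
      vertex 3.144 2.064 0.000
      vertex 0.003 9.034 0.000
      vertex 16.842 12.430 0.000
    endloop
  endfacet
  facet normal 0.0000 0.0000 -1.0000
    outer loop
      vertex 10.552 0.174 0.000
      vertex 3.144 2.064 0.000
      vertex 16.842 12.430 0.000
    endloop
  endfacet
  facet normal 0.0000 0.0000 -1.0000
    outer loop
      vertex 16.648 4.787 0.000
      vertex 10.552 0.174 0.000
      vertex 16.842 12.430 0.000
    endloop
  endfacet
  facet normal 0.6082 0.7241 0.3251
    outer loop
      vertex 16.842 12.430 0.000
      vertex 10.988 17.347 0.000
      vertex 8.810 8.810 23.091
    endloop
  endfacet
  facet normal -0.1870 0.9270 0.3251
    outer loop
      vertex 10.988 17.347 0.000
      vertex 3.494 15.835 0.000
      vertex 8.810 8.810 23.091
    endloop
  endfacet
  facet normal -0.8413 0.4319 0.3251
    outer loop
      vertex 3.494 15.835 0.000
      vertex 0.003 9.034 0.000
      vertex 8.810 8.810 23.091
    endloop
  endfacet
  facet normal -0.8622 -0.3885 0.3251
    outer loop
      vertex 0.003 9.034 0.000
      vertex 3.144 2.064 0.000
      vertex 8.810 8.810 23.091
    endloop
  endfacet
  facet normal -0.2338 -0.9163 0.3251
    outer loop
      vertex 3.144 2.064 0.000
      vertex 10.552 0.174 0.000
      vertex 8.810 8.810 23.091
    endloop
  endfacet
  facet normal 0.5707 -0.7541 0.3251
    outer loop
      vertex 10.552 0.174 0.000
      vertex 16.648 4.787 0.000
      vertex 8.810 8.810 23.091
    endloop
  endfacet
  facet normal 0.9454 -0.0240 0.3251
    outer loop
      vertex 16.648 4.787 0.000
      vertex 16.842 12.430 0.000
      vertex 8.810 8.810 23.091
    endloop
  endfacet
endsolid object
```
; perimeter-only toolpath
G21 ; units = mm
G90 ; absolute positioning
G28 ; home
; layer 1
G0 Z3.299
G0 X15.695 Y11.913
G1 X10.677 Y16.127
G1 X4.253 Y14.831
G1 X1.261 Y9.002
G1 X3.953 Y3.028
G1 X10.303 Y1.408
G1 X15.528 Y5.362
G1 X15.695 Y11.913
; layer 2
G0 Z6.597
G0 X14.547 Y11.396
G1 X10.366 Y14.908
G1 X5.013 Y13.828
G1 X2.519 Y8.970
G1 X4.763 Y3.991
G1 X10.054 Y2.641
G1 X14.409 Y5.936
G1 X14.547 Y11.396
; layer 3
G0 Z9.896
G0 X13.400 Y10.879
G1 X10.055 Y13.688
G1 X5.772 Y12.824
G1 X3.777 Y8.938
G1 X5.572 Y4.955
G1 X9.805 Y3.875
G1 X13.289 Y6.511
G1 X13.400 Y10.879
; layer 4
G0 Z13.195
G0 X12.252 Y10.361
G1 X9.743 Y12.469
G1 X6.532 Y11.821
G1 X5.036 Y8.906
G1 X6.382 Y5.919
G1 X9.557 Y5.109
G1 X12.169 Y7.086
G1 X12.252 Y10.361
; layer 5
G0 Z16.494
G0 X11.105 Y9.844
G1 X9.432 Y11.249
G1 X7.291 Y10.817
G1 X6.294 Y8.874
G1 X7.191 Y6.883
G1 X9.308 Y6.343
G1 X11.049 Y7.661
G1 X11.105 Y9.844
; layer 6
G0 Z19.792
G0 X9.957 Y9.327
G1 X9.121 Y10.030
G1 X8.051 Y9.814
G1 X7.552 Y8.842
G1 X8.001 Y7.846
G1 X9.059 Y7.576
G1 X9.930 Y8.235
G1 X9.957 Y9.327
M2 ; end

The solid is a regular 7-sided pyramid, base circumscribed radius ≈ 8.81 mm, apex at z ≈ 23.1 mm. Slicing at Δz = 3.299 mm — 7 equal slices spanning the solid's height, so layer i sits at z = i·h/7 — gives 6 non-empty perimeters. Each is a 7-segment closed polygon; G0 lifts to the layer z and rapids to the start vertex, then G1 traces the edges. The cross-section shrinks linearly with z (the slice at the apex is degenerate and omitted).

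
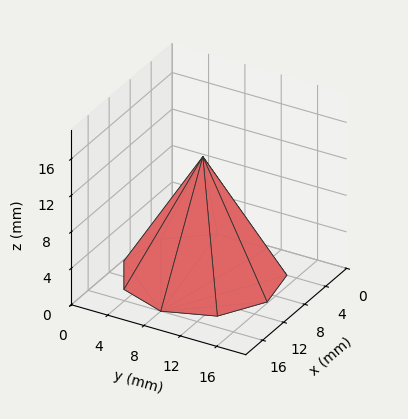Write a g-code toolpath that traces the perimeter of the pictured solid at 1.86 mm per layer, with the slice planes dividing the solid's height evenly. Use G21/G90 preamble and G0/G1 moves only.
Reading the render: the shape is a regular 9-sided pyramid, base circumscribed radius ≈ 8 mm, apex at z ≈ 13 mm (dimensions read to the nearest mm from the axis ticks). For the g-code, the solid's height is divided into equal slices at the stated Δz and each level perimeter traced with G1 moves after a G0 lift.

; perimeter-only toolpath
G21 ; units = mm
G90 ; absolute positioning
G28 ; home
; layer 1
G0 Z1.86
G0 X14.86 Y8.00
G1 X13.25 Y12.41
G1 X9.19 Y14.75
G1 X4.57 Y13.94
G1 X1.55 Y10.35
G1 X1.55 Y5.65
G1 X4.57 Y2.06
G1 X9.19 Y1.25
G1 X13.25 Y3.59
G1 X14.86 Y8.00
; layer 2
G0 Z3.71
G0 X13.71 Y8.00
G1 X12.38 Y11.67
G1 X8.99 Y13.63
G1 X5.14 Y12.95
G1 X2.63 Y9.96
G1 X2.63 Y6.04
G1 X5.14 Y3.05
G1 X8.99 Y2.37
G1 X12.38 Y4.33
G1 X13.71 Y8.00
; layer 3
G0 Z5.57
G0 X12.57 Y8.00
G1 X11.50 Y10.94
G1 X8.79 Y12.50
G1 X5.71 Y11.96
G1 X3.70 Y9.57
G1 X3.70 Y6.43
G1 X5.71 Y4.04
G1 X8.79 Y3.50
G1 X11.50 Y5.06
G1 X12.57 Y8.00
; layer 4
G0 Z7.43
G0 X11.43 Y8.00
G1 X10.63 Y10.20
G1 X8.60 Y11.38
G1 X6.29 Y10.97
G1 X4.78 Y9.17
G1 X4.78 Y6.83
G1 X6.29 Y5.03
G1 X8.60 Y4.62
G1 X10.63 Y5.80
G1 X11.43 Y8.00
; layer 5
G0 Z9.29
G0 X10.29 Y8.00
G1 X9.75 Y9.47
G1 X8.40 Y10.25
G1 X6.86 Y9.98
G1 X5.85 Y8.78
G1 X5.85 Y7.22
G1 X6.86 Y6.02
G1 X8.40 Y5.75
G1 X9.75 Y6.53
G1 X10.29 Y8.00
; layer 6
G0 Z11.14
G0 X9.14 Y8.00
G1 X8.88 Y8.73
G1 X8.20 Y9.13
G1 X7.43 Y8.99
G1 X6.93 Y8.39
G1 X6.93 Y7.61
G1 X7.43 Y7.01
G1 X8.20 Y6.87
G1 X8.88 Y7.27
G1 X9.14 Y8.00
M2 ; end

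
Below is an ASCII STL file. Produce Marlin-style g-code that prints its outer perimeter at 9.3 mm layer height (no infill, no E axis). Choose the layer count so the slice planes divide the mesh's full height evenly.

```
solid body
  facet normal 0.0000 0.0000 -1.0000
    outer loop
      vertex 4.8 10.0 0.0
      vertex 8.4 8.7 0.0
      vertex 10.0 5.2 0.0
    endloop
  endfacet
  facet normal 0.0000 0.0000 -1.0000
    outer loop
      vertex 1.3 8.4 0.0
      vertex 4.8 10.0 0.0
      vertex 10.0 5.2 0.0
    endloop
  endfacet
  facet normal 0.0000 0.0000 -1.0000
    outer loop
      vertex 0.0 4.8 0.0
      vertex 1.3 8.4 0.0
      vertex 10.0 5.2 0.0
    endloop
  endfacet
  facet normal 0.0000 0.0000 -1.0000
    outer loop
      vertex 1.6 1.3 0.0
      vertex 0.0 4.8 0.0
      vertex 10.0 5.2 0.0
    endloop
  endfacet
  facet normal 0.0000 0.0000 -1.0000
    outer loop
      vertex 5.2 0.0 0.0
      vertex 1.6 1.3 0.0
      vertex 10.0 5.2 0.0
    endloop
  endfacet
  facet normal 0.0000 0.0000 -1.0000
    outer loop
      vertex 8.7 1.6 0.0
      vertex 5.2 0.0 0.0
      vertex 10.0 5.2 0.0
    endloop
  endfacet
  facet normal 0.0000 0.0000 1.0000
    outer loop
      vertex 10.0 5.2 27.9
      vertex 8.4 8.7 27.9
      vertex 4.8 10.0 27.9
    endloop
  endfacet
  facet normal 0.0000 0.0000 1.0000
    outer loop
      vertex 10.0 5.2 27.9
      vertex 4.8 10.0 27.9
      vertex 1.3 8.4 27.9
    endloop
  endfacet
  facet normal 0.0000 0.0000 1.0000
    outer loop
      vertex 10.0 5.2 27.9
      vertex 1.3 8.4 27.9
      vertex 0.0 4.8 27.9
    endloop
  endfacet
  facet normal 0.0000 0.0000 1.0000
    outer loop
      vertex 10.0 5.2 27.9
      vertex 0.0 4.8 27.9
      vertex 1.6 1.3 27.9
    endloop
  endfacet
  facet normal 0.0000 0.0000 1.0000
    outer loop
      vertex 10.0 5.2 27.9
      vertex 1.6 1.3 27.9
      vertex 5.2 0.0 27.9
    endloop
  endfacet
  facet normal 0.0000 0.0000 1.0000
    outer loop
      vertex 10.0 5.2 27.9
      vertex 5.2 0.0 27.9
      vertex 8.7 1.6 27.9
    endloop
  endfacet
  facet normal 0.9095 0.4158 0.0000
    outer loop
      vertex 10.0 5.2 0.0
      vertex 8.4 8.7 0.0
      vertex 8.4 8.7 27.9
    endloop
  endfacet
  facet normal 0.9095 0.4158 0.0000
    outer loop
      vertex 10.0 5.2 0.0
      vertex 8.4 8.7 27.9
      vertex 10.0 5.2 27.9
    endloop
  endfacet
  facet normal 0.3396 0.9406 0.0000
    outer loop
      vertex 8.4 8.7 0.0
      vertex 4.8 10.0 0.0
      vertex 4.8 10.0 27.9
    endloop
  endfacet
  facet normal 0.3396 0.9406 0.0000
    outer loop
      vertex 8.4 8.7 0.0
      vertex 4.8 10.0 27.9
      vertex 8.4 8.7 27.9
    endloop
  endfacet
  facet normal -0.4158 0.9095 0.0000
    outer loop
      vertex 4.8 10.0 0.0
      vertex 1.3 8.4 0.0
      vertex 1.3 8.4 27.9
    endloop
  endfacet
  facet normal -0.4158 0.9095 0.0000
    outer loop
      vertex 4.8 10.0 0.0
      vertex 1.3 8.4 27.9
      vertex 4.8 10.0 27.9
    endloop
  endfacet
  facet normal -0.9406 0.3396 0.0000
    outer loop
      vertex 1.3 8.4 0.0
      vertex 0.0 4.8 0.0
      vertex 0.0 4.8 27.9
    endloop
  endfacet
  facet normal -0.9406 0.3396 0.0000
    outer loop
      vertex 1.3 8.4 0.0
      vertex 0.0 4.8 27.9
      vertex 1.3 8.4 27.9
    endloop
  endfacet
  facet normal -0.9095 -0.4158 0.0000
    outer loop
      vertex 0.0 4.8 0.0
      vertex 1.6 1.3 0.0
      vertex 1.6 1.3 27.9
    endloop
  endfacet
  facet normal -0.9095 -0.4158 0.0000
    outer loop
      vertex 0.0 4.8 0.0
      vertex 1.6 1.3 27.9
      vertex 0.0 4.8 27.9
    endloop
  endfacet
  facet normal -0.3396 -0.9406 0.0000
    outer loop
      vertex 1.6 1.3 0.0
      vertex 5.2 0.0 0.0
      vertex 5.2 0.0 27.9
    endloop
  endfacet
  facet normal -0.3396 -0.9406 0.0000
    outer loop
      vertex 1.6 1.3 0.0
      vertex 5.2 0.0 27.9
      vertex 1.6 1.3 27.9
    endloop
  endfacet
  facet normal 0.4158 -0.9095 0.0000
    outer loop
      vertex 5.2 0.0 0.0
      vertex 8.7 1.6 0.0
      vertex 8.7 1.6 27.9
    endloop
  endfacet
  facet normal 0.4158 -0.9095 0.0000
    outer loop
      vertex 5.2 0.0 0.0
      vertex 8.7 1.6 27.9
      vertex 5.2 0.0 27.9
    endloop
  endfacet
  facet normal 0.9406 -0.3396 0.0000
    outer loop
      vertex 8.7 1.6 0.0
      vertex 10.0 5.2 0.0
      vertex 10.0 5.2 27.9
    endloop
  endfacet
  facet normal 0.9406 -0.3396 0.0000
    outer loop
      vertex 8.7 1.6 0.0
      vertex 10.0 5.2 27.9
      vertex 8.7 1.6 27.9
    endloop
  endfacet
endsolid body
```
; perimeter-only toolpath
G21 ; units = mm
G90 ; absolute positioning
G28 ; home
; layer 1
G0 Z9.3
G0 X10.0 Y5.2
G1 X8.4 Y8.7
G1 X4.8 Y10.0
G1 X1.3 Y8.4
G1 X0.0 Y4.8
G1 X1.6 Y1.3
G1 X5.2 Y0.0
G1 X8.7 Y1.6
G1 X10.0 Y5.2
; layer 2
G0 Z18.6
G0 X10.0 Y5.2
G1 X8.4 Y8.7
G1 X4.8 Y10.0
G1 X1.3 Y8.4
G1 X0.0 Y4.8
G1 X1.6 Y1.3
G1 X5.2 Y0.0
G1 X8.7 Y1.6
G1 X10.0 Y5.2
; layer 3
G0 Z27.9
G0 X10.0 Y5.2
G1 X8.4 Y8.7
G1 X4.8 Y10.0
G1 X1.3 Y8.4
G1 X0.0 Y4.8
G1 X1.6 Y1.3
G1 X5.2 Y0.0
G1 X8.7 Y1.6
G1 X10.0 Y5.2
M2 ; end

The solid is a regular 8-sided prism (a cylinder approximated with 8 flat sides), circumscribed radius ≈ 5 mm, height ≈ 27.9 mm. Slicing at Δz = 9.3 mm — 3 equal slices spanning the solid's height, so layer i sits at z = i·h/3 — gives 3 non-empty perimeters. Each is a 8-segment closed polygon; G0 lifts to the layer z and rapids to the start vertex, then G1 traces the edges.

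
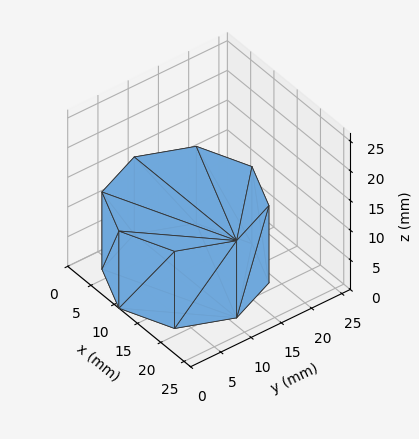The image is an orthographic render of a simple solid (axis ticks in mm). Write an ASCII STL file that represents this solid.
Reading the render: the shape is a regular 8-sided prism (a cylinder approximated with 8 flat sides), circumscribed radius ≈ 11 mm, height ≈ 13 mm (dimensions read to the nearest mm from the axis ticks). For the STL, each face is triangulated and given an outward normal.

solid part
  facet normal 0.0000 0.0000 -1.0000
    outer loop
      vertex 11.0 22.0 0.0
      vertex 18.8 18.8 0.0
      vertex 22.0 11.0 0.0
    endloop
  endfacet
  facet normal 0.0000 0.0000 -1.0000
    outer loop
      vertex 3.2 18.8 0.0
      vertex 11.0 22.0 0.0
      vertex 22.0 11.0 0.0
    endloop
  endfacet
  facet normal 0.0000 0.0000 -1.0000
    outer loop
      vertex 0.0 11.0 0.0
      vertex 3.2 18.8 0.0
      vertex 22.0 11.0 0.0
    endloop
  endfacet
  facet normal 0.0000 0.0000 -1.0000
    outer loop
      vertex 3.2 3.2 0.0
      vertex 0.0 11.0 0.0
      vertex 22.0 11.0 0.0
    endloop
  endfacet
  facet normal 0.0000 0.0000 -1.0000
    outer loop
      vertex 11.0 0.0 0.0
      vertex 3.2 3.2 0.0
      vertex 22.0 11.0 0.0
    endloop
  endfacet
  facet normal 0.0000 0.0000 -1.0000
    outer loop
      vertex 18.8 3.2 0.0
      vertex 11.0 0.0 0.0
      vertex 22.0 11.0 0.0
    endloop
  endfacet
  facet normal 0.0000 0.0000 1.0000
    outer loop
      vertex 22.0 11.0 13.0
      vertex 18.8 18.8 13.0
      vertex 11.0 22.0 13.0
    endloop
  endfacet
  facet normal 0.0000 0.0000 1.0000
    outer loop
      vertex 22.0 11.0 13.0
      vertex 11.0 22.0 13.0
      vertex 3.2 18.8 13.0
    endloop
  endfacet
  facet normal 0.0000 0.0000 1.0000
    outer loop
      vertex 22.0 11.0 13.0
      vertex 3.2 18.8 13.0
      vertex 0.0 11.0 13.0
    endloop
  endfacet
  facet normal 0.0000 0.0000 1.0000
    outer loop
      vertex 22.0 11.0 13.0
      vertex 0.0 11.0 13.0
      vertex 3.2 3.2 13.0
    endloop
  endfacet
  facet normal 0.0000 0.0000 1.0000
    outer loop
      vertex 22.0 11.0 13.0
      vertex 3.2 3.2 13.0
      vertex 11.0 0.0 13.0
    endloop
  endfacet
  facet normal 0.0000 0.0000 1.0000
    outer loop
      vertex 22.0 11.0 13.0
      vertex 11.0 0.0 13.0
      vertex 18.8 3.2 13.0
    endloop
  endfacet
  facet normal 0.9252 0.3796 0.0000
    outer loop
      vertex 22.0 11.0 0.0
      vertex 18.8 18.8 0.0
      vertex 18.8 18.8 13.0
    endloop
  endfacet
  facet normal 0.9252 0.3796 0.0000
    outer loop
      vertex 22.0 11.0 0.0
      vertex 18.8 18.8 13.0
      vertex 22.0 11.0 13.0
    endloop
  endfacet
  facet normal 0.3796 0.9252 0.0000
    outer loop
      vertex 18.8 18.8 0.0
      vertex 11.0 22.0 0.0
      vertex 11.0 22.0 13.0
    endloop
  endfacet
  facet normal 0.3796 0.9252 0.0000
    outer loop
      vertex 18.8 18.8 0.0
      vertex 11.0 22.0 13.0
      vertex 18.8 18.8 13.0
    endloop
  endfacet
  facet normal -0.3796 0.9252 0.0000
    outer loop
      vertex 11.0 22.0 0.0
      vertex 3.2 18.8 0.0
      vertex 3.2 18.8 13.0
    endloop
  endfacet
  facet normal -0.3796 0.9252 0.0000
    outer loop
      vertex 11.0 22.0 0.0
      vertex 3.2 18.8 13.0
      vertex 11.0 22.0 13.0
    endloop
  endfacet
  facet normal -0.9252 0.3796 0.0000
    outer loop
      vertex 3.2 18.8 0.0
      vertex 0.0 11.0 0.0
      vertex 0.0 11.0 13.0
    endloop
  endfacet
  facet normal -0.9252 0.3796 0.0000
    outer loop
      vertex 3.2 18.8 0.0
      vertex 0.0 11.0 13.0
      vertex 3.2 18.8 13.0
    endloop
  endfacet
  facet normal -0.9252 -0.3796 0.0000
    outer loop
      vertex 0.0 11.0 0.0
      vertex 3.2 3.2 0.0
      vertex 3.2 3.2 13.0
    endloop
  endfacet
  facet normal -0.9252 -0.3796 0.0000
    outer loop
      vertex 0.0 11.0 0.0
      vertex 3.2 3.2 13.0
      vertex 0.0 11.0 13.0
    endloop
  endfacet
  facet normal -0.3796 -0.9252 0.0000
    outer loop
      vertex 3.2 3.2 0.0
      vertex 11.0 0.0 0.0
      vertex 11.0 0.0 13.0
    endloop
  endfacet
  facet normal -0.3796 -0.9252 0.0000
    outer loop
      vertex 3.2 3.2 0.0
      vertex 11.0 0.0 13.0
      vertex 3.2 3.2 13.0
    endloop
  endfacet
  facet normal 0.3796 -0.9252 0.0000
    outer loop
      vertex 11.0 0.0 0.0
      vertex 18.8 3.2 0.0
      vertex 18.8 3.2 13.0
    endloop
  endfacet
  facet normal 0.3796 -0.9252 0.0000
    outer loop
      vertex 11.0 0.0 0.0
      vertex 18.8 3.2 13.0
      vertex 11.0 0.0 13.0
    endloop
  endfacet
  facet normal 0.9252 -0.3796 0.0000
    outer loop
      vertex 18.8 3.2 0.0
      vertex 22.0 11.0 0.0
      vertex 22.0 11.0 13.0
    endloop
  endfacet
  facet normal 0.9252 -0.3796 0.0000
    outer loop
      vertex 18.8 3.2 0.0
      vertex 22.0 11.0 13.0
      vertex 18.8 3.2 13.0
    endloop
  endfacet
endsolid part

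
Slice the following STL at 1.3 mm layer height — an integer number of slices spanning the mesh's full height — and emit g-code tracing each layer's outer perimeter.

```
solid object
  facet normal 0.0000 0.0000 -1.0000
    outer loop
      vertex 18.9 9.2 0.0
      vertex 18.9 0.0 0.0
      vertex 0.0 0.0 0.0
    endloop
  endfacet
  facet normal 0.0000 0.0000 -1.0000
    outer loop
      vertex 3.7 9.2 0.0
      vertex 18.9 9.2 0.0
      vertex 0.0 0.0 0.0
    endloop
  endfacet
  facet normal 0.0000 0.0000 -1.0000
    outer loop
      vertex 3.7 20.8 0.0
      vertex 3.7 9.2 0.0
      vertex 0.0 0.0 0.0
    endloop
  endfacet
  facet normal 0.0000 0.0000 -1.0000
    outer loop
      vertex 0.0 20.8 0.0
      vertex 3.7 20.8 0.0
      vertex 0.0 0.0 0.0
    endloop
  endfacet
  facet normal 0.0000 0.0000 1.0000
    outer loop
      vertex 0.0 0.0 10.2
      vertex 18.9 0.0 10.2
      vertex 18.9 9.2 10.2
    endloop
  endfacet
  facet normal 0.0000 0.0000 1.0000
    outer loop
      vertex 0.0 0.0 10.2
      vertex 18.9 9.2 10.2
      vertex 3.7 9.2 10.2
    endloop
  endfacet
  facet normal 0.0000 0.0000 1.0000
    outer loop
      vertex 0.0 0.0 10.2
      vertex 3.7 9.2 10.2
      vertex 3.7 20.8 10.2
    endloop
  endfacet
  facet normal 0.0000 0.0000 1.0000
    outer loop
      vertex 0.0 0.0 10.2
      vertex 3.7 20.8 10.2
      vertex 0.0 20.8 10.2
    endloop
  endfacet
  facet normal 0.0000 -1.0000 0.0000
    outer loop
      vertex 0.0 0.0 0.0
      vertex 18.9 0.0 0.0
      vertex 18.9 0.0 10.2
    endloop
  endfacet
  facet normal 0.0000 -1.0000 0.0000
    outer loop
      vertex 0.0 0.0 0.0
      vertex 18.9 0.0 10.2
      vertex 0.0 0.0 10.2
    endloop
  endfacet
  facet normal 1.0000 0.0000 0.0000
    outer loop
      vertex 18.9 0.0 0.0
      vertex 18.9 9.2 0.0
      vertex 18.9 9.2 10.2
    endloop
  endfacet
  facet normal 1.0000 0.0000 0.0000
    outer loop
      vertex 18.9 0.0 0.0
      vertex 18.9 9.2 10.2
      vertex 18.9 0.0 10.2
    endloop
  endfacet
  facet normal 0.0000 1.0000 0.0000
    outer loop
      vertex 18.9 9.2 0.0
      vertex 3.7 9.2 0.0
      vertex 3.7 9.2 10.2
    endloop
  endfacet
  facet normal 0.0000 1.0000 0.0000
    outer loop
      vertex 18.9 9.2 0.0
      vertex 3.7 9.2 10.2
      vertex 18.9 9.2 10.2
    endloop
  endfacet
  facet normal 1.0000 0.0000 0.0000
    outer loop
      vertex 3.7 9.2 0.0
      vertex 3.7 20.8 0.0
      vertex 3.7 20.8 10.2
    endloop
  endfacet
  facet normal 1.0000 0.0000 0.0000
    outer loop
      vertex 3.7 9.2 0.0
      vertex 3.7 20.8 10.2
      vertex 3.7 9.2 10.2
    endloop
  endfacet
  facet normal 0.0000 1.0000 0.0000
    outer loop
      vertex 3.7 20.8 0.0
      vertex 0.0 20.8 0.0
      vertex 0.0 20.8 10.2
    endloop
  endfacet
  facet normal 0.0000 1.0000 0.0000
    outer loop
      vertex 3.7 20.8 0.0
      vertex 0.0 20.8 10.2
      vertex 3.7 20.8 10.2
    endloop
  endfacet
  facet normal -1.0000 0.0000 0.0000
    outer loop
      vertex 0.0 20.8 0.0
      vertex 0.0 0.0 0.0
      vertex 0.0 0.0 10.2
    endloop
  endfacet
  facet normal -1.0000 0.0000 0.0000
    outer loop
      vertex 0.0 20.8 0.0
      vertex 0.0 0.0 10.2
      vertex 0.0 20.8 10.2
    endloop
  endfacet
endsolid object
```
; perimeter-only toolpath
G21 ; units = mm
G90 ; absolute positioning
G28 ; home
; layer 1
G0 Z1.3
G0 X0.0 Y0.0
G1 X18.9 Y0.0
G1 X18.9 Y9.2
G1 X3.7 Y9.2
G1 X3.7 Y20.8
G1 X0.0 Y20.8
G1 X0.0 Y0.0
; layer 2
G0 Z2.5
G0 X0.0 Y0.0
G1 X18.9 Y0.0
G1 X18.9 Y9.2
G1 X3.7 Y9.2
G1 X3.7 Y20.8
G1 X0.0 Y20.8
G1 X0.0 Y0.0
; layer 3
G0 Z3.8
G0 X0.0 Y0.0
G1 X18.9 Y0.0
G1 X18.9 Y9.2
G1 X3.7 Y9.2
G1 X3.7 Y20.8
G1 X0.0 Y20.8
G1 X0.0 Y0.0
; layer 4
G0 Z5.1
G0 X0.0 Y0.0
G1 X18.9 Y0.0
G1 X18.9 Y9.2
G1 X3.7 Y9.2
G1 X3.7 Y20.8
G1 X0.0 Y20.8
G1 X0.0 Y0.0
; layer 5
G0 Z6.4
G0 X0.0 Y0.0
G1 X18.9 Y0.0
G1 X18.9 Y9.2
G1 X3.7 Y9.2
G1 X3.7 Y20.8
G1 X0.0 Y20.8
G1 X0.0 Y0.0
; layer 6
G0 Z7.6
G0 X0.0 Y0.0
G1 X18.9 Y0.0
G1 X18.9 Y9.2
G1 X3.7 Y9.2
G1 X3.7 Y20.8
G1 X0.0 Y20.8
G1 X0.0 Y0.0
; layer 7
G0 Z8.9
G0 X0.0 Y0.0
G1 X18.9 Y0.0
G1 X18.9 Y9.2
G1 X3.7 Y9.2
G1 X3.7 Y20.8
G1 X0.0 Y20.8
G1 X0.0 Y0.0
; layer 8
G0 Z10.2
G0 X0.0 Y0.0
G1 X18.9 Y0.0
G1 X18.9 Y9.2
G1 X3.7 Y9.2
G1 X3.7 Y20.8
G1 X0.0 Y20.8
G1 X0.0 Y0.0
M2 ; end

The solid is an L-shaped prism: outer 18.9 × 20.8 mm, arm thicknesses ≈ 9.2 mm (horizontal) and 3.7 mm (vertical), extruded 10.2 mm in z. Slicing at Δz = 1.3 mm — 8 equal slices spanning the solid's height, so layer i sits at z = i·h/8 — gives 8 non-empty perimeters. Each is a 6-segment closed polygon; G0 lifts to the layer z and rapids to the start vertex, then G1 traces the edges.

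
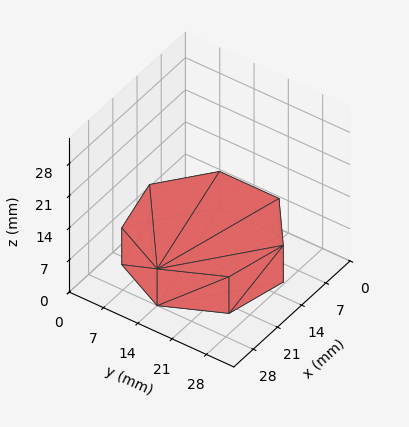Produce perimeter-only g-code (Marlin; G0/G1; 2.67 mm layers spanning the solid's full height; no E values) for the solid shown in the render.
Reading the render: the shape is a regular 7-sided prism (a cylinder approximated with 7 flat sides), circumscribed radius ≈ 14 mm, height ≈ 8 mm (dimensions read to the nearest mm from the axis ticks). For the g-code, the solid's height is divided into equal slices at the stated Δz and each level perimeter traced with G1 moves after a G0 lift.

; perimeter-only toolpath
G21 ; units = mm
G90 ; absolute positioning
G28 ; home
; layer 1
G0 Z2.67
G0 X28.00 Y14.00
G1 X22.73 Y24.95
G1 X10.88 Y27.65
G1 X1.39 Y20.07
G1 X1.39 Y7.93
G1 X10.88 Y0.35
G1 X22.73 Y3.05
G1 X28.00 Y14.00
; layer 2
G0 Z5.33
G0 X28.00 Y14.00
G1 X22.73 Y24.95
G1 X10.88 Y27.65
G1 X1.39 Y20.07
G1 X1.39 Y7.93
G1 X10.88 Y0.35
G1 X22.73 Y3.05
G1 X28.00 Y14.00
; layer 3
G0 Z8.00
G0 X28.00 Y14.00
G1 X22.73 Y24.95
G1 X10.88 Y27.65
G1 X1.39 Y20.07
G1 X1.39 Y7.93
G1 X10.88 Y0.35
G1 X22.73 Y3.05
G1 X28.00 Y14.00
M2 ; end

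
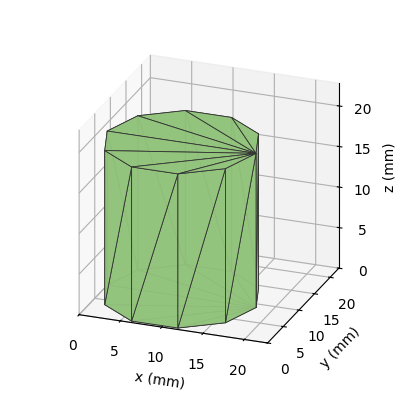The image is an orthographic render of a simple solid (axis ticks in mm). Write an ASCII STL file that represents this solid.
Reading the render: the shape is a regular 10-sided prism (a cylinder approximated with 10 flat sides), circumscribed radius ≈ 9 mm, height ≈ 19 mm (dimensions read to the nearest mm from the axis ticks). For the STL, each face is triangulated and given an outward normal.

solid part
  facet normal 0.0000 0.0000 -1.0000
    outer loop
      vertex 11.8 17.6 0.0
      vertex 16.3 14.3 0.0
      vertex 18.0 9.0 0.0
    endloop
  endfacet
  facet normal 0.0000 0.0000 -1.0000
    outer loop
      vertex 6.2 17.6 0.0
      vertex 11.8 17.6 0.0
      vertex 18.0 9.0 0.0
    endloop
  endfacet
  facet normal 0.0000 0.0000 -1.0000
    outer loop
      vertex 1.7 14.3 0.0
      vertex 6.2 17.6 0.0
      vertex 18.0 9.0 0.0
    endloop
  endfacet
  facet normal 0.0000 0.0000 -1.0000
    outer loop
      vertex 0.0 9.0 0.0
      vertex 1.7 14.3 0.0
      vertex 18.0 9.0 0.0
    endloop
  endfacet
  facet normal 0.0000 0.0000 -1.0000
    outer loop
      vertex 1.7 3.7 0.0
      vertex 0.0 9.0 0.0
      vertex 18.0 9.0 0.0
    endloop
  endfacet
  facet normal 0.0000 0.0000 -1.0000
    outer loop
      vertex 6.2 0.4 0.0
      vertex 1.7 3.7 0.0
      vertex 18.0 9.0 0.0
    endloop
  endfacet
  facet normal 0.0000 0.0000 -1.0000
    outer loop
      vertex 11.8 0.4 0.0
      vertex 6.2 0.4 0.0
      vertex 18.0 9.0 0.0
    endloop
  endfacet
  facet normal 0.0000 0.0000 -1.0000
    outer loop
      vertex 16.3 3.7 0.0
      vertex 11.8 0.4 0.0
      vertex 18.0 9.0 0.0
    endloop
  endfacet
  facet normal 0.0000 0.0000 1.0000
    outer loop
      vertex 18.0 9.0 19.0
      vertex 16.3 14.3 19.0
      vertex 11.8 17.6 19.0
    endloop
  endfacet
  facet normal 0.0000 0.0000 1.0000
    outer loop
      vertex 18.0 9.0 19.0
      vertex 11.8 17.6 19.0
      vertex 6.2 17.6 19.0
    endloop
  endfacet
  facet normal 0.0000 0.0000 1.0000
    outer loop
      vertex 18.0 9.0 19.0
      vertex 6.2 17.6 19.0
      vertex 1.7 14.3 19.0
    endloop
  endfacet
  facet normal 0.0000 0.0000 1.0000
    outer loop
      vertex 18.0 9.0 19.0
      vertex 1.7 14.3 19.0
      vertex 0.0 9.0 19.0
    endloop
  endfacet
  facet normal 0.0000 0.0000 1.0000
    outer loop
      vertex 18.0 9.0 19.0
      vertex 0.0 9.0 19.0
      vertex 1.7 3.7 19.0
    endloop
  endfacet
  facet normal 0.0000 0.0000 1.0000
    outer loop
      vertex 18.0 9.0 19.0
      vertex 1.7 3.7 19.0
      vertex 6.2 0.4 19.0
    endloop
  endfacet
  facet normal 0.0000 0.0000 1.0000
    outer loop
      vertex 18.0 9.0 19.0
      vertex 6.2 0.4 19.0
      vertex 11.8 0.4 19.0
    endloop
  endfacet
  facet normal 0.0000 0.0000 1.0000
    outer loop
      vertex 18.0 9.0 19.0
      vertex 11.8 0.4 19.0
      vertex 16.3 3.7 19.0
    endloop
  endfacet
  facet normal 0.9522 0.3054 0.0000
    outer loop
      vertex 18.0 9.0 0.0
      vertex 16.3 14.3 0.0
      vertex 16.3 14.3 19.0
    endloop
  endfacet
  facet normal 0.9522 0.3054 0.0000
    outer loop
      vertex 18.0 9.0 0.0
      vertex 16.3 14.3 19.0
      vertex 18.0 9.0 19.0
    endloop
  endfacet
  facet normal 0.5914 0.8064 0.0000
    outer loop
      vertex 16.3 14.3 0.0
      vertex 11.8 17.6 0.0
      vertex 11.8 17.6 19.0
    endloop
  endfacet
  facet normal 0.5914 0.8064 0.0000
    outer loop
      vertex 16.3 14.3 0.0
      vertex 11.8 17.6 19.0
      vertex 16.3 14.3 19.0
    endloop
  endfacet
  facet normal 0.0000 1.0000 0.0000
    outer loop
      vertex 11.8 17.6 0.0
      vertex 6.2 17.6 0.0
      vertex 6.2 17.6 19.0
    endloop
  endfacet
  facet normal 0.0000 1.0000 0.0000
    outer loop
      vertex 11.8 17.6 0.0
      vertex 6.2 17.6 19.0
      vertex 11.8 17.6 19.0
    endloop
  endfacet
  facet normal -0.5914 0.8064 0.0000
    outer loop
      vertex 6.2 17.6 0.0
      vertex 1.7 14.3 0.0
      vertex 1.7 14.3 19.0
    endloop
  endfacet
  facet normal -0.5914 0.8064 0.0000
    outer loop
      vertex 6.2 17.6 0.0
      vertex 1.7 14.3 19.0
      vertex 6.2 17.6 19.0
    endloop
  endfacet
  facet normal -0.9522 0.3054 0.0000
    outer loop
      vertex 1.7 14.3 0.0
      vertex 0.0 9.0 0.0
      vertex 0.0 9.0 19.0
    endloop
  endfacet
  facet normal -0.9522 0.3054 0.0000
    outer loop
      vertex 1.7 14.3 0.0
      vertex 0.0 9.0 19.0
      vertex 1.7 14.3 19.0
    endloop
  endfacet
  facet normal -0.9522 -0.3054 0.0000
    outer loop
      vertex 0.0 9.0 0.0
      vertex 1.7 3.7 0.0
      vertex 1.7 3.7 19.0
    endloop
  endfacet
  facet normal -0.9522 -0.3054 0.0000
    outer loop
      vertex 0.0 9.0 0.0
      vertex 1.7 3.7 19.0
      vertex 0.0 9.0 19.0
    endloop
  endfacet
  facet normal -0.5914 -0.8064 0.0000
    outer loop
      vertex 1.7 3.7 0.0
      vertex 6.2 0.4 0.0
      vertex 6.2 0.4 19.0
    endloop
  endfacet
  facet normal -0.5914 -0.8064 0.0000
    outer loop
      vertex 1.7 3.7 0.0
      vertex 6.2 0.4 19.0
      vertex 1.7 3.7 19.0
    endloop
  endfacet
  facet normal 0.0000 -1.0000 0.0000
    outer loop
      vertex 6.2 0.4 0.0
      vertex 11.8 0.4 0.0
      vertex 11.8 0.4 19.0
    endloop
  endfacet
  facet normal 0.0000 -1.0000 0.0000
    outer loop
      vertex 6.2 0.4 0.0
      vertex 11.8 0.4 19.0
      vertex 6.2 0.4 19.0
    endloop
  endfacet
  facet normal 0.5914 -0.8064 0.0000
    outer loop
      vertex 11.8 0.4 0.0
      vertex 16.3 3.7 0.0
      vertex 16.3 3.7 19.0
    endloop
  endfacet
  facet normal 0.5914 -0.8064 0.0000
    outer loop
      vertex 11.8 0.4 0.0
      vertex 16.3 3.7 19.0
      vertex 11.8 0.4 19.0
    endloop
  endfacet
  facet normal 0.9522 -0.3054 0.0000
    outer loop
      vertex 16.3 3.7 0.0
      vertex 18.0 9.0 0.0
      vertex 18.0 9.0 19.0
    endloop
  endfacet
  facet normal 0.9522 -0.3054 0.0000
    outer loop
      vertex 16.3 3.7 0.0
      vertex 18.0 9.0 19.0
      vertex 16.3 3.7 19.0
    endloop
  endfacet
endsolid part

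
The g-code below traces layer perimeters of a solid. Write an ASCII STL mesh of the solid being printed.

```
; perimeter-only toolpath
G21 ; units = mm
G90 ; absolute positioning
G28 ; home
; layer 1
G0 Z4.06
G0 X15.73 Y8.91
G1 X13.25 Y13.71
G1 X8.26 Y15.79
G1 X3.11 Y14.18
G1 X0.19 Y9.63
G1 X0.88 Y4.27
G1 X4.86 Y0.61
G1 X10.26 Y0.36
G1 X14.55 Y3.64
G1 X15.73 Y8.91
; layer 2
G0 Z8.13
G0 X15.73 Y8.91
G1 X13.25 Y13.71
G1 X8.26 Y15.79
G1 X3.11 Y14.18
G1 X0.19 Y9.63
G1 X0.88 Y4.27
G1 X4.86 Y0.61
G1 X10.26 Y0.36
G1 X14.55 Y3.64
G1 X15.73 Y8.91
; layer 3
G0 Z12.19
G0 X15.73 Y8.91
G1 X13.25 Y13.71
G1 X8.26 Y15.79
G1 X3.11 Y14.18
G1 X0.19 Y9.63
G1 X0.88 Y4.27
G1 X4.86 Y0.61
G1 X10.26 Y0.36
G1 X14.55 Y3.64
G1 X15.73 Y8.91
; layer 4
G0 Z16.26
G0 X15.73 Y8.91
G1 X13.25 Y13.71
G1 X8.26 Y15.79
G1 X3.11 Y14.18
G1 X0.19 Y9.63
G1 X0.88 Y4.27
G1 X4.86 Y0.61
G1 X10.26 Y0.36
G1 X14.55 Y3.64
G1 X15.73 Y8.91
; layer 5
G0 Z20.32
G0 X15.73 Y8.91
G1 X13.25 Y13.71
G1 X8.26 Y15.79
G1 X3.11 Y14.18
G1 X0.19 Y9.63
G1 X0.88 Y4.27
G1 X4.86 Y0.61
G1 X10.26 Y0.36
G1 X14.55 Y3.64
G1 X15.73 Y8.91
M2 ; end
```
solid part
  facet normal 0.0000 0.0000 -1.0000
    outer loop
      vertex 8.26 15.79 0.00
      vertex 13.25 13.71 0.00
      vertex 15.73 8.91 0.00
    endloop
  endfacet
  facet normal 0.0000 0.0000 -1.0000
    outer loop
      vertex 3.11 14.18 0.00
      vertex 8.26 15.79 0.00
      vertex 15.73 8.91 0.00
    endloop
  endfacet
  facet normal 0.0000 0.0000 -1.0000
    outer loop
      vertex 0.19 9.63 0.00
      vertex 3.11 14.18 0.00
      vertex 15.73 8.91 0.00
    endloop
  endfacet
  facet normal 0.0000 0.0000 -1.0000
    outer loop
      vertex 0.88 4.27 0.00
      vertex 0.19 9.63 0.00
      vertex 15.73 8.91 0.00
    endloop
  endfacet
  facet normal 0.0000 0.0000 -1.0000
    outer loop
      vertex 4.86 0.61 0.00
      vertex 0.88 4.27 0.00
      vertex 15.73 8.91 0.00
    endloop
  endfacet
  facet normal 0.0000 0.0000 -1.0000
    outer loop
      vertex 10.26 0.36 0.00
      vertex 4.86 0.61 0.00
      vertex 15.73 8.91 0.00
    endloop
  endfacet
  facet normal 0.0000 0.0000 -1.0000
    outer loop
      vertex 14.55 3.64 0.00
      vertex 10.26 0.36 0.00
      vertex 15.73 8.91 0.00
    endloop
  endfacet
  facet normal 0.0000 0.0000 1.0000
    outer loop
      vertex 15.73 8.91 20.32
      vertex 13.25 13.71 20.32
      vertex 8.26 15.79 20.32
    endloop
  endfacet
  facet normal 0.0000 0.0000 1.0000
    outer loop
      vertex 15.73 8.91 20.32
      vertex 8.26 15.79 20.32
      vertex 3.11 14.18 20.32
    endloop
  endfacet
  facet normal 0.0000 0.0000 1.0000
    outer loop
      vertex 15.73 8.91 20.32
      vertex 3.11 14.18 20.32
      vertex 0.19 9.63 20.32
    endloop
  endfacet
  facet normal 0.0000 0.0000 1.0000
    outer loop
      vertex 15.73 8.91 20.32
      vertex 0.19 9.63 20.32
      vertex 0.88 4.27 20.32
    endloop
  endfacet
  facet normal 0.0000 0.0000 1.0000
    outer loop
      vertex 15.73 8.91 20.32
      vertex 0.88 4.27 20.32
      vertex 4.86 0.61 20.32
    endloop
  endfacet
  facet normal 0.0000 0.0000 1.0000
    outer loop
      vertex 15.73 8.91 20.32
      vertex 4.86 0.61 20.32
      vertex 10.26 0.36 20.32
    endloop
  endfacet
  facet normal 0.0000 0.0000 1.0000
    outer loop
      vertex 15.73 8.91 20.32
      vertex 10.26 0.36 20.32
      vertex 14.55 3.64 20.32
    endloop
  endfacet
  facet normal 0.8884 0.4590 0.0000
    outer loop
      vertex 15.73 8.91 0.00
      vertex 13.25 13.71 0.00
      vertex 13.25 13.71 20.32
    endloop
  endfacet
  facet normal 0.8884 0.4590 0.0000
    outer loop
      vertex 15.73 8.91 0.00
      vertex 13.25 13.71 20.32
      vertex 15.73 8.91 20.32
    endloop
  endfacet
  facet normal 0.3847 0.9230 0.0000
    outer loop
      vertex 13.25 13.71 0.00
      vertex 8.26 15.79 0.00
      vertex 8.26 15.79 20.32
    endloop
  endfacet
  facet normal 0.3847 0.9230 0.0000
    outer loop
      vertex 13.25 13.71 0.00
      vertex 8.26 15.79 20.32
      vertex 13.25 13.71 20.32
    endloop
  endfacet
  facet normal -0.2984 0.9544 0.0000
    outer loop
      vertex 8.26 15.79 0.00
      vertex 3.11 14.18 0.00
      vertex 3.11 14.18 20.32
    endloop
  endfacet
  facet normal -0.2984 0.9544 0.0000
    outer loop
      vertex 8.26 15.79 0.00
      vertex 3.11 14.18 20.32
      vertex 8.26 15.79 20.32
    endloop
  endfacet
  facet normal -0.8416 0.5401 0.0000
    outer loop
      vertex 3.11 14.18 0.00
      vertex 0.19 9.63 0.00
      vertex 0.19 9.63 20.32
    endloop
  endfacet
  facet normal -0.8416 0.5401 0.0000
    outer loop
      vertex 3.11 14.18 0.00
      vertex 0.19 9.63 20.32
      vertex 3.11 14.18 20.32
    endloop
  endfacet
  facet normal -0.9918 -0.1277 0.0000
    outer loop
      vertex 0.19 9.63 0.00
      vertex 0.88 4.27 0.00
      vertex 0.88 4.27 20.32
    endloop
  endfacet
  facet normal -0.9918 -0.1277 0.0000
    outer loop
      vertex 0.19 9.63 0.00
      vertex 0.88 4.27 20.32
      vertex 0.19 9.63 20.32
    endloop
  endfacet
  facet normal -0.6769 -0.7361 0.0000
    outer loop
      vertex 0.88 4.27 0.00
      vertex 4.86 0.61 0.00
      vertex 4.86 0.61 20.32
    endloop
  endfacet
  facet normal -0.6769 -0.7361 0.0000
    outer loop
      vertex 0.88 4.27 0.00
      vertex 4.86 0.61 20.32
      vertex 0.88 4.27 20.32
    endloop
  endfacet
  facet normal -0.0462 -0.9989 0.0000
    outer loop
      vertex 4.86 0.61 0.00
      vertex 10.26 0.36 0.00
      vertex 10.26 0.36 20.32
    endloop
  endfacet
  facet normal -0.0462 -0.9989 0.0000
    outer loop
      vertex 4.86 0.61 0.00
      vertex 10.26 0.36 20.32
      vertex 4.86 0.61 20.32
    endloop
  endfacet
  facet normal 0.6074 -0.7944 0.0000
    outer loop
      vertex 10.26 0.36 0.00
      vertex 14.55 3.64 0.00
      vertex 14.55 3.64 20.32
    endloop
  endfacet
  facet normal 0.6074 -0.7944 0.0000
    outer loop
      vertex 10.26 0.36 0.00
      vertex 14.55 3.64 20.32
      vertex 10.26 0.36 20.32
    endloop
  endfacet
  facet normal 0.9758 -0.2185 0.0000
    outer loop
      vertex 14.55 3.64 0.00
      vertex 15.73 8.91 0.00
      vertex 15.73 8.91 20.32
    endloop
  endfacet
  facet normal 0.9758 -0.2185 0.0000
    outer loop
      vertex 14.55 3.64 0.00
      vertex 15.73 8.91 20.32
      vertex 14.55 3.64 20.32
    endloop
  endfacet
endsolid part

The G0 Z moves step by Δz≈4.06 mm. Every layer's G1 loop is the same polygon, so the solid is a straight extrusion of it from z=0 to z≈20.3. Closing with flat bottom and top caps and triangulating gives 32 facets — a regular 9-sided prism (a cylinder approximated with 9 flat sides), circumscribed radius ≈ 7.9 mm, height ≈ 20.3 mm.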